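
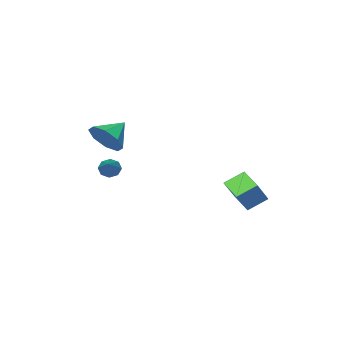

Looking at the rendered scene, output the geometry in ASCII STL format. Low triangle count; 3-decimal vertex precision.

solid 
facet normal 0.861 -0.010 -0.508
outer loop
vertex 0.702 -2.749 0.468
vertex 0.199 -2.447 -0.391
vertex 0.669 -1.957 0.397
endloop
endfacet
facet normal -0.050 0.087 0.995
outer loop
vertex 0.702 -2.749 0.468
vertex 0.669 -1.957 0.397
vertex -1.059 -2.433 0.351
endloop
endfacet
facet normal 0.861 -0.009 -0.508
outer loop
vertex 0.669 -1.957 0.397
vertex 0.199 -2.447 -0.391
vertex 0.36 -1.452 -0.135
endloop
endfacet
facet normal -0.199 0.651 0.733
outer loop
vertex 0.669 -1.957 0.397
vertex 0.36 -1.452 -0.135
vertex -1.059 -2.433 0.351
endloop
endfacet
facet normal 0.861 -0.009 -0.508
outer loop
vertex 0.36 -1.452 -0.135
vertex 0.199 -2.447 -0.391
vertex -0.043 -1.529 -0.817
endloop
endfacet
facet normal -0.508 0.837 0.206
outer loop
vertex 0.36 -1.452 -0.135
vertex -0.043 -1.529 -0.817
vertex -1.059 -2.433 0.351
endloop
endfacet
facet normal 0.861 -0.009 -0.508
outer loop
vertex -0.043 -1.529 -0.817
vertex 0.199 -2.447 -0.391
vertex -0.304 -2.144 -1.249
endloop
endfacet
facet normal -0.797 0.535 -0.280
outer loop
vertex -0.043 -1.529 -0.817
vertex -0.304 -2.144 -1.249
vertex -1.059 -2.433 0.351
endloop
endfacet
facet normal 0.861 -0.009 -0.508
outer loop
vertex -0.304 -2.144 -1.249
vertex 0.199 -2.447 -0.391
vertex -0.271 -2.936 -1.179
endloop
endfacet
facet normal -0.896 -0.076 -0.437
outer loop
vertex -0.304 -2.144 -1.249
vertex -0.271 -2.936 -1.179
vertex -1.059 -2.433 0.351
endloop
endfacet
facet normal 0.861 -0.010 -0.508
outer loop
vertex -0.271 -2.936 -1.179
vertex 0.199 -2.447 -0.391
vertex 0.037 -3.442 -0.647
endloop
endfacet
facet normal -0.748 -0.640 -0.175
outer loop
vertex -0.271 -2.936 -1.179
vertex 0.037 -3.442 -0.647
vertex -1.059 -2.433 0.351
endloop
endfacet
facet normal 0.861 -0.009 -0.509
outer loop
vertex 0.037 -3.442 -0.647
vertex 0.199 -2.447 -0.391
vertex 0.441 -3.364 0.035
endloop
endfacet
facet normal -0.438 -0.826 0.354
outer loop
vertex 0.037 -3.442 -0.647
vertex 0.441 -3.364 0.035
vertex -1.059 -2.433 0.351
endloop
endfacet
facet normal 0.862 -0.008 -0.507
outer loop
vertex 0.441 -3.364 0.035
vertex 0.199 -2.447 -0.391
vertex 0.702 -2.749 0.468
endloop
endfacet
facet normal -0.150 -0.526 0.837
outer loop
vertex 0.441 -3.364 0.035
vertex 0.702 -2.749 0.468
vertex -1.059 -2.433 0.351
endloop
endfacet
facet normal -0.636 -0.165 -0.754
outer loop
vertex -4.249 3.062 -3.181
vertex -3.957 4.144 -3.664
vertex -3.384 2.552 -3.8
endloop
endfacet
facet normal -0.240 -0.887 0.396
outer loop
vertex -2.283 2.836 -2.496
vertex -4.249 3.062 -3.181
vertex -3.384 2.552 -3.8
endloop
endfacet
facet normal -0.636 -0.164 -0.754
outer loop
vertex -3.384 2.552 -3.8
vertex -3.957 4.144 -3.664
vertex -3.091 3.634 -4.283
endloop
endfacet
facet normal 0.733 -0.433 -0.525
outer loop
vertex -3.091 3.634 -4.283
vertex -2.283 2.836 -2.496
vertex -3.384 2.552 -3.8
endloop
endfacet
facet normal -0.733 0.432 0.525
outer loop
vertex -4.249 3.062 -3.181
vertex -2.856 4.428 -2.36
vertex -3.957 4.144 -3.664
endloop
endfacet
facet normal -0.240 -0.887 0.395
outer loop
vertex -3.149 3.346 -1.877
vertex -4.249 3.062 -3.181
vertex -2.283 2.836 -2.496
endloop
endfacet
facet normal -0.733 0.433 0.524
outer loop
vertex -3.149 3.346 -1.877
vertex -2.856 4.428 -2.36
vertex -4.249 3.062 -3.181
endloop
endfacet
facet normal 0.240 0.887 -0.395
outer loop
vertex -3.957 4.144 -3.664
vertex -2.856 4.428 -2.36
vertex -3.091 3.634 -4.283
endloop
endfacet
facet normal 0.733 -0.432 -0.525
outer loop
vertex -1.991 3.918 -2.979
vertex -2.283 2.836 -2.496
vertex -3.091 3.634 -4.283
endloop
endfacet
facet normal 0.240 0.887 -0.395
outer loop
vertex -3.091 3.634 -4.283
vertex -2.856 4.428 -2.36
vertex -1.991 3.918 -2.979
endloop
endfacet
facet normal 0.636 0.165 0.754
outer loop
vertex -1.991 3.918 -2.979
vertex -3.149 3.346 -1.877
vertex -2.283 2.836 -2.496
endloop
endfacet
facet normal 0.636 0.164 0.754
outer loop
vertex -2.856 4.428 -2.36
vertex -3.149 3.346 -1.877
vertex -1.991 3.918 -2.979
endloop
endfacet
facet normal -0.638 -0.582 -0.504
outer loop
vertex 0.464 -2.512 -2.675
vertex 0.04 -2.343 -2.334
vertex 0.26 -2.158 -2.826
endloop
endfacet
facet normal 0.769 0.182 -0.613
outer loop
vertex 0.464 -2.512 -2.675
vertex 0.26 -2.158 -2.826
vertex 1.16 -1.317 -1.446
endloop
endfacet
facet normal -0.637 -0.584 -0.504
outer loop
vertex 0.26 -2.158 -2.826
vertex 0.04 -2.343 -2.334
vertex -0.074 -1.912 -2.689
endloop
endfacet
facet normal 0.279 0.728 -0.626
outer loop
vertex 0.26 -2.158 -2.826
vertex -0.074 -1.912 -2.689
vertex 1.16 -1.317 -1.446
endloop
endfacet
facet normal -0.636 -0.584 -0.504
outer loop
vertex -0.074 -1.912 -2.689
vertex 0.04 -2.343 -2.334
vertex -0.341 -1.919 -2.344
endloop
endfacet
facet normal -0.267 0.945 -0.187
outer loop
vertex -0.074 -1.912 -2.689
vertex -0.341 -1.919 -2.344
vertex 1.16 -1.317 -1.446
endloop
endfacet
facet normal -0.636 -0.583 -0.505
outer loop
vertex -0.341 -1.919 -2.344
vertex 0.04 -2.343 -2.334
vertex -0.385 -2.175 -1.993
endloop
endfacet
facet normal -0.550 0.706 0.446
outer loop
vertex -0.341 -1.919 -2.344
vertex -0.385 -2.175 -1.993
vertex 1.16 -1.317 -1.446
endloop
endfacet
facet normal -0.636 -0.584 -0.505
outer loop
vertex -0.385 -2.175 -1.993
vertex 0.04 -2.343 -2.334
vertex -0.18 -2.529 -1.842
endloop
endfacet
facet normal -0.403 0.151 0.902
outer loop
vertex -0.385 -2.175 -1.993
vertex -0.18 -2.529 -1.842
vertex 1.16 -1.317 -1.446
endloop
endfacet
facet normal -0.636 -0.584 -0.505
outer loop
vertex -0.18 -2.529 -1.842
vertex 0.04 -2.343 -2.334
vertex 0.154 -2.774 -1.979
endloop
endfacet
facet normal 0.086 -0.394 0.915
outer loop
vertex -0.18 -2.529 -1.842
vertex 0.154 -2.774 -1.979
vertex 1.16 -1.317 -1.446
endloop
endfacet
facet normal -0.638 -0.583 -0.503
outer loop
vertex 0.154 -2.774 -1.979
vertex 0.04 -2.343 -2.334
vertex 0.42 -2.767 -2.324
endloop
endfacet
facet normal 0.633 -0.611 0.476
outer loop
vertex 0.154 -2.774 -1.979
vertex 0.42 -2.767 -2.324
vertex 1.16 -1.317 -1.446
endloop
endfacet
facet normal -0.637 -0.583 -0.504
outer loop
vertex 0.42 -2.767 -2.324
vertex 0.04 -2.343 -2.334
vertex 0.464 -2.512 -2.675
endloop
endfacet
facet normal 0.915 -0.372 -0.156
outer loop
vertex 0.42 -2.767 -2.324
vertex 0.464 -2.512 -2.675
vertex 1.16 -1.317 -1.446
endloop
endfacet

endsolid


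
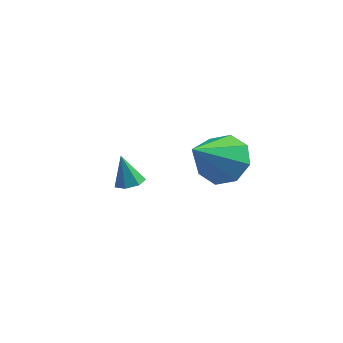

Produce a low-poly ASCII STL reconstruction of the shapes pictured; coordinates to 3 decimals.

solid 
facet normal 0.296 -0.113 -0.949
outer loop
vertex -1.94 -0.112 -1.261
vertex -2.396 0.18 -1.438
vertex -1.879 0.377 -1.3
endloop
endfacet
facet normal 0.761 -0.043 0.647
outer loop
vertex -1.94 -0.112 -1.261
vertex -1.879 0.377 -1.3
vertex -2.764 0.32 -0.262
endloop
endfacet
facet normal 0.296 -0.113 -0.948
outer loop
vertex -1.879 0.377 -1.3
vertex -2.396 0.18 -1.438
vertex -2.207 0.718 -1.443
endloop
endfacet
facet normal 0.521 0.704 0.483
outer loop
vertex -1.879 0.377 -1.3
vertex -2.207 0.718 -1.443
vertex -2.764 0.32 -0.262
endloop
endfacet
facet normal 0.295 -0.112 -0.949
outer loop
vertex -2.207 0.718 -1.443
vertex -2.396 0.18 -1.438
vertex -2.678 0.655 -1.582
endloop
endfacet
facet normal -0.195 0.954 0.229
outer loop
vertex -2.207 0.718 -1.443
vertex -2.678 0.655 -1.582
vertex -2.764 0.32 -0.262
endloop
endfacet
facet normal 0.296 -0.112 -0.949
outer loop
vertex -2.678 0.655 -1.582
vertex -2.396 0.18 -1.438
vertex -2.936 0.234 -1.613
endloop
endfacet
facet normal -0.853 0.517 0.076
outer loop
vertex -2.678 0.655 -1.582
vertex -2.936 0.234 -1.613
vertex -2.764 0.32 -0.262
endloop
endfacet
facet normal 0.296 -0.113 -0.948
outer loop
vertex -2.936 0.234 -1.613
vertex -2.396 0.18 -1.438
vertex -2.788 -0.227 -1.512
endloop
endfacet
facet normal -0.951 -0.275 0.139
outer loop
vertex -2.936 0.234 -1.613
vertex -2.788 -0.227 -1.512
vertex -2.764 0.32 -0.262
endloop
endfacet
facet normal 0.295 -0.112 -0.949
outer loop
vertex -2.788 -0.227 -1.512
vertex -2.396 0.18 -1.438
vertex -2.345 -0.381 -1.356
endloop
endfacet
facet normal -0.419 -0.829 0.371
outer loop
vertex -2.788 -0.227 -1.512
vertex -2.345 -0.381 -1.356
vertex -2.764 0.32 -0.262
endloop
endfacet
facet normal 0.297 -0.112 -0.948
outer loop
vertex -2.345 -0.381 -1.356
vertex -2.396 0.18 -1.438
vertex -1.94 -0.112 -1.261
endloop
endfacet
facet normal 0.342 -0.726 0.596
outer loop
vertex -2.345 -0.381 -1.356
vertex -1.94 -0.112 -1.261
vertex -2.764 0.32 -0.262
endloop
endfacet
facet normal 0.259 0.698 -0.667
outer loop
vertex 2.269 -1.378 2.762
vertex 1.571 -1.721 2.132
vertex 1.592 -1.034 2.859
endloop
endfacet
facet normal 0.251 0.228 0.941
outer loop
vertex 2.269 -1.378 2.762
vertex 1.592 -1.034 2.859
vertex 1.029 -3.179 3.528
endloop
endfacet
facet normal 0.260 0.698 -0.667
outer loop
vertex 1.592 -1.034 2.859
vertex 1.571 -1.721 2.132
vertex 0.903 -1.092 2.53
endloop
endfacet
facet normal -0.426 0.369 0.826
outer loop
vertex 1.592 -1.034 2.859
vertex 0.903 -1.092 2.53
vertex 1.029 -3.179 3.528
endloop
endfacet
facet normal 0.260 0.698 -0.667
outer loop
vertex 0.903 -1.092 2.53
vertex 1.571 -1.721 2.132
vertex 0.606 -1.519 1.968
endloop
endfacet
facet normal -0.914 0.129 0.385
outer loop
vertex 0.903 -1.092 2.53
vertex 0.606 -1.519 1.968
vertex 1.029 -3.179 3.528
endloop
endfacet
facet normal 0.260 0.698 -0.668
outer loop
vertex 0.606 -1.519 1.968
vertex 1.571 -1.721 2.132
vertex 0.874 -2.064 1.503
endloop
endfacet
facet normal -0.928 -0.352 -0.123
outer loop
vertex 0.606 -1.519 1.968
vertex 0.874 -2.064 1.503
vertex 1.029 -3.179 3.528
endloop
endfacet
facet normal 0.259 0.698 -0.668
outer loop
vertex 0.874 -2.064 1.503
vertex 1.571 -1.721 2.132
vertex 1.551 -2.408 1.406
endloop
endfacet
facet normal -0.460 -0.792 -0.401
outer loop
vertex 0.874 -2.064 1.503
vertex 1.551 -2.408 1.406
vertex 1.029 -3.179 3.528
endloop
endfacet
facet normal 0.260 0.698 -0.667
outer loop
vertex 1.551 -2.408 1.406
vertex 1.571 -1.721 2.132
vertex 2.24 -2.35 1.735
endloop
endfacet
facet normal 0.215 -0.934 -0.286
outer loop
vertex 1.551 -2.408 1.406
vertex 2.24 -2.35 1.735
vertex 1.029 -3.179 3.528
endloop
endfacet
facet normal 0.260 0.698 -0.668
outer loop
vertex 2.24 -2.35 1.735
vertex 1.571 -1.721 2.132
vertex 2.537 -1.923 2.297
endloop
endfacet
facet normal 0.704 -0.693 0.155
outer loop
vertex 2.24 -2.35 1.735
vertex 2.537 -1.923 2.297
vertex 1.029 -3.179 3.528
endloop
endfacet
facet normal 0.260 0.698 -0.668
outer loop
vertex 2.537 -1.923 2.297
vertex 1.571 -1.721 2.132
vertex 2.269 -1.378 2.762
endloop
endfacet
facet normal 0.718 -0.212 0.663
outer loop
vertex 2.537 -1.923 2.297
vertex 2.269 -1.378 2.762
vertex 1.029 -3.179 3.528
endloop
endfacet

endsolid


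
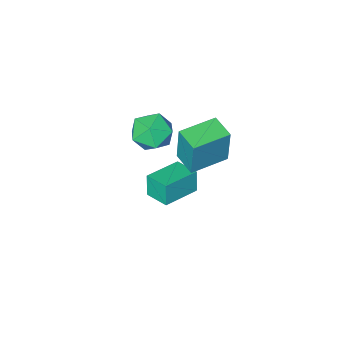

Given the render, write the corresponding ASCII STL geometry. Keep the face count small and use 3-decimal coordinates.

solid 
facet normal -0.982 -0.139 -0.125
outer loop
vertex -3.973 0.439 -1.984
vertex -4.163 1.62 -1.802
vertex -3.856 0.632 -3.121
endloop
endfacet
facet normal 0.157 -0.976 -0.150
outer loop
vertex -2.097 0.88 -2.898
vertex -3.973 0.439 -1.984
vertex -3.856 0.632 -3.121
endloop
endfacet
facet normal -0.982 -0.139 -0.125
outer loop
vertex -3.856 0.632 -3.121
vertex -4.163 1.62 -1.802
vertex -4.046 1.814 -2.94
endloop
endfacet
facet normal 0.101 0.166 -0.981
outer loop
vertex -4.046 1.814 -2.94
vertex -2.097 0.88 -2.898
vertex -3.856 0.632 -3.121
endloop
endfacet
facet normal -0.101 -0.167 0.981
outer loop
vertex -3.973 0.439 -1.984
vertex -2.404 1.868 -1.579
vertex -4.163 1.62 -1.802
endloop
endfacet
facet normal 0.156 -0.976 -0.150
outer loop
vertex -2.214 0.686 -1.76
vertex -3.973 0.439 -1.984
vertex -2.097 0.88 -2.898
endloop
endfacet
facet normal -0.102 -0.167 0.981
outer loop
vertex -2.214 0.686 -1.76
vertex -2.404 1.868 -1.579
vertex -3.973 0.439 -1.984
endloop
endfacet
facet normal -0.157 0.976 0.150
outer loop
vertex -4.163 1.62 -1.802
vertex -2.404 1.868 -1.579
vertex -4.046 1.814 -2.94
endloop
endfacet
facet normal 0.101 0.167 -0.981
outer loop
vertex -2.287 2.061 -2.716
vertex -2.097 0.88 -2.898
vertex -4.046 1.814 -2.94
endloop
endfacet
facet normal -0.156 0.976 0.150
outer loop
vertex -4.046 1.814 -2.94
vertex -2.404 1.868 -1.579
vertex -2.287 2.061 -2.716
endloop
endfacet
facet normal 0.982 0.139 0.125
outer loop
vertex -2.287 2.061 -2.716
vertex -2.214 0.686 -1.76
vertex -2.097 0.88 -2.898
endloop
endfacet
facet normal 0.982 0.139 0.125
outer loop
vertex -2.404 1.868 -1.579
vertex -2.214 0.686 -1.76
vertex -2.287 2.061 -2.716
endloop
endfacet
facet normal -0.825 0.238 0.512
outer loop
vertex -2.296 2.548 2.99
vertex -2.788 1.729 2.577
vertex -2.264 1.625 3.47
endloop
endfacet
facet normal -0.240 0.441 0.865
outer loop
vertex -2.296 2.548 2.99
vertex -2.264 1.625 3.47
vertex -1.405 2.21 3.41
endloop
endfacet
facet normal 0.127 0.887 0.444
outer loop
vertex -2.296 2.548 2.99
vertex -1.405 2.21 3.41
vertex -1.398 2.675 2.479
endloop
endfacet
facet normal -0.231 0.958 -0.168
outer loop
vertex -2.296 2.548 2.99
vertex -1.398 2.675 2.479
vertex -2.253 2.378 1.964
endloop
endfacet
facet normal -0.821 0.557 -0.127
outer loop
vertex -2.296 2.548 2.99
vertex -2.253 2.378 1.964
vertex -2.788 1.729 2.577
endloop
endfacet
facet normal 0.162 -0.137 0.977
outer loop
vertex -1.405 2.21 3.41
vertex -2.264 1.625 3.47
vertex -1.347 1.182 3.256
endloop
endfacet
facet normal -0.786 -0.466 0.407
outer loop
vertex -2.264 1.625 3.47
vertex -2.788 1.729 2.577
vertex -2.202 0.885 2.741
endloop
endfacet
facet normal -0.778 0.050 -0.626
outer loop
vertex -2.788 1.729 2.577
vertex -2.253 2.378 1.964
vertex -2.195 1.35 1.81
endloop
endfacet
facet normal 0.175 0.698 -0.694
outer loop
vertex -2.253 2.378 1.964
vertex -1.398 2.675 2.479
vertex -1.336 1.935 1.75
endloop
endfacet
facet normal 0.756 0.583 0.297
outer loop
vertex -1.398 2.675 2.479
vertex -1.405 2.21 3.41
vertex -0.812 1.831 2.643
endloop
endfacet
facet normal 0.231 -0.958 0.168
outer loop
vertex -1.304 1.012 2.23
vertex -1.347 1.182 3.256
vertex -2.202 0.885 2.741
endloop
endfacet
facet normal -0.127 -0.887 -0.444
outer loop
vertex -1.304 1.012 2.23
vertex -2.202 0.885 2.741
vertex -2.195 1.35 1.81
endloop
endfacet
facet normal 0.240 -0.441 -0.865
outer loop
vertex -1.304 1.012 2.23
vertex -2.195 1.35 1.81
vertex -1.336 1.935 1.75
endloop
endfacet
facet normal 0.825 -0.238 -0.512
outer loop
vertex -1.304 1.012 2.23
vertex -1.336 1.935 1.75
vertex -0.812 1.831 2.643
endloop
endfacet
facet normal 0.821 -0.557 0.127
outer loop
vertex -1.304 1.012 2.23
vertex -0.812 1.831 2.643
vertex -1.347 1.182 3.256
endloop
endfacet
facet normal -0.175 -0.698 0.694
outer loop
vertex -2.202 0.885 2.741
vertex -1.347 1.182 3.256
vertex -2.264 1.625 3.47
endloop
endfacet
facet normal -0.756 -0.583 -0.297
outer loop
vertex -2.195 1.35 1.81
vertex -2.202 0.885 2.741
vertex -2.788 1.729 2.577
endloop
endfacet
facet normal -0.162 0.137 -0.977
outer loop
vertex -1.336 1.935 1.75
vertex -2.195 1.35 1.81
vertex -2.253 2.378 1.964
endloop
endfacet
facet normal 0.786 0.466 -0.407
outer loop
vertex -0.812 1.831 2.643
vertex -1.336 1.935 1.75
vertex -1.398 2.675 2.479
endloop
endfacet
facet normal 0.778 -0.050 0.626
outer loop
vertex -1.347 1.182 3.256
vertex -0.812 1.831 2.643
vertex -1.405 2.21 3.41
endloop
endfacet
facet normal -0.998 0.063 0.022
outer loop
vertex -3.795 3.466 3.865
vertex -3.726 4.606 3.73
vertex -3.85 3.244 1.969
endloop
endfacet
facet normal -0.060 -0.991 0.118
outer loop
vertex -2.114 3.134 1.93
vertex -3.795 3.466 3.865
vertex -3.85 3.244 1.969
endloop
endfacet
facet normal -0.998 0.063 0.022
outer loop
vertex -3.85 3.244 1.969
vertex -3.726 4.606 3.73
vertex -3.781 4.384 1.833
endloop
endfacet
facet normal -0.030 -0.117 -0.993
outer loop
vertex -3.781 4.384 1.833
vertex -2.114 3.134 1.93
vertex -3.85 3.244 1.969
endloop
endfacet
facet normal 0.030 0.116 0.993
outer loop
vertex -3.795 3.466 3.865
vertex -1.99 4.496 3.691
vertex -3.726 4.606 3.73
endloop
endfacet
facet normal -0.060 -0.991 0.118
outer loop
vertex -2.059 3.356 3.827
vertex -3.795 3.466 3.865
vertex -2.114 3.134 1.93
endloop
endfacet
facet normal 0.029 0.117 0.993
outer loop
vertex -2.059 3.356 3.827
vertex -1.99 4.496 3.691
vertex -3.795 3.466 3.865
endloop
endfacet
facet normal 0.060 0.991 -0.118
outer loop
vertex -3.726 4.606 3.73
vertex -1.99 4.496 3.691
vertex -3.781 4.384 1.833
endloop
endfacet
facet normal -0.029 -0.116 -0.993
outer loop
vertex -2.045 4.274 1.795
vertex -2.114 3.134 1.93
vertex -3.781 4.384 1.833
endloop
endfacet
facet normal 0.060 0.991 -0.118
outer loop
vertex -3.781 4.384 1.833
vertex -1.99 4.496 3.691
vertex -2.045 4.274 1.795
endloop
endfacet
facet normal 0.998 -0.063 -0.022
outer loop
vertex -2.045 4.274 1.795
vertex -2.059 3.356 3.827
vertex -2.114 3.134 1.93
endloop
endfacet
facet normal 0.998 -0.063 -0.022
outer loop
vertex -1.99 4.496 3.691
vertex -2.059 3.356 3.827
vertex -2.045 4.274 1.795
endloop
endfacet

endsolid


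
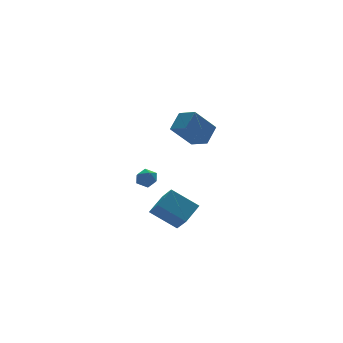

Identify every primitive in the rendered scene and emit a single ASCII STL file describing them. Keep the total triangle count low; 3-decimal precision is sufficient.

solid 
facet normal -0.572 0.657 -0.492
outer loop
vertex -2.486 0.58 -1.931
vertex -3.133 0.241 -1.631
vertex -2.783 0.834 -1.246
endloop
endfacet
facet normal 0.061 0.944 -0.324
outer loop
vertex -2.486 0.58 -1.931
vertex -2.783 0.834 -1.246
vertex -2.003 0.754 -1.333
endloop
endfacet
facet normal 0.570 0.541 -0.618
outer loop
vertex -2.486 0.58 -1.931
vertex -2.003 0.754 -1.333
vertex -1.871 0.113 -1.772
endloop
endfacet
facet normal 0.253 0.004 -0.967
outer loop
vertex -2.486 0.58 -1.931
vertex -1.871 0.113 -1.772
vertex -2.569 -0.204 -1.956
endloop
endfacet
facet normal -0.452 0.076 -0.889
outer loop
vertex -2.486 0.58 -1.931
vertex -2.569 -0.204 -1.956
vertex -3.133 0.241 -1.631
endloop
endfacet
facet normal 0.137 0.913 0.385
outer loop
vertex -2.003 0.754 -1.333
vertex -2.783 0.834 -1.246
vertex -2.351 0.524 -0.664
endloop
endfacet
facet normal -0.886 0.449 0.115
outer loop
vertex -2.783 0.834 -1.246
vertex -3.133 0.241 -1.631
vertex -3.049 0.207 -0.848
endloop
endfacet
facet normal -0.692 -0.491 -0.529
outer loop
vertex -3.133 0.241 -1.631
vertex -2.569 -0.204 -1.956
vertex -2.917 -0.434 -1.287
endloop
endfacet
facet normal 0.449 -0.607 -0.656
outer loop
vertex -2.569 -0.204 -1.956
vertex -1.871 0.113 -1.772
vertex -2.137 -0.514 -1.374
endloop
endfacet
facet normal 0.961 0.261 -0.092
outer loop
vertex -1.871 0.113 -1.772
vertex -2.003 0.754 -1.333
vertex -1.787 0.079 -0.989
endloop
endfacet
facet normal -0.253 -0.004 0.967
outer loop
vertex -2.434 -0.26 -0.689
vertex -2.351 0.524 -0.664
vertex -3.049 0.207 -0.848
endloop
endfacet
facet normal -0.570 -0.541 0.618
outer loop
vertex -2.434 -0.26 -0.689
vertex -3.049 0.207 -0.848
vertex -2.917 -0.434 -1.287
endloop
endfacet
facet normal -0.061 -0.944 0.324
outer loop
vertex -2.434 -0.26 -0.689
vertex -2.917 -0.434 -1.287
vertex -2.137 -0.514 -1.374
endloop
endfacet
facet normal 0.572 -0.657 0.492
outer loop
vertex -2.434 -0.26 -0.689
vertex -2.137 -0.514 -1.374
vertex -1.787 0.079 -0.989
endloop
endfacet
facet normal 0.452 -0.076 0.889
outer loop
vertex -2.434 -0.26 -0.689
vertex -1.787 0.079 -0.989
vertex -2.351 0.524 -0.664
endloop
endfacet
facet normal -0.449 0.607 0.656
outer loop
vertex -3.049 0.207 -0.848
vertex -2.351 0.524 -0.664
vertex -2.783 0.834 -1.246
endloop
endfacet
facet normal -0.961 -0.261 0.092
outer loop
vertex -2.917 -0.434 -1.287
vertex -3.049 0.207 -0.848
vertex -3.133 0.241 -1.631
endloop
endfacet
facet normal -0.137 -0.913 -0.385
outer loop
vertex -2.137 -0.514 -1.374
vertex -2.917 -0.434 -1.287
vertex -2.569 -0.204 -1.956
endloop
endfacet
facet normal 0.886 -0.449 -0.115
outer loop
vertex -1.787 0.079 -0.989
vertex -2.137 -0.514 -1.374
vertex -1.871 0.113 -1.772
endloop
endfacet
facet normal 0.692 0.491 0.529
outer loop
vertex -2.351 0.524 -0.664
vertex -1.787 0.079 -0.989
vertex -2.003 0.754 -1.333
endloop
endfacet
facet normal -0.609 0.545 0.576
outer loop
vertex -1.428 -1.108 -2.044
vertex -1.421 0.008 -3.091
vertex -2.776 -1.812 -2.804
endloop
endfacet
facet normal -0.005 -0.729 0.684
outer loop
vertex -1.459 -2.988 -4.049
vertex -1.428 -1.108 -2.044
vertex -2.776 -1.812 -2.804
endloop
endfacet
facet normal -0.609 0.545 0.576
outer loop
vertex -2.776 -1.812 -2.804
vertex -1.421 0.008 -3.091
vertex -2.769 -0.696 -3.851
endloop
endfacet
facet normal -0.793 -0.414 -0.447
outer loop
vertex -2.769 -0.696 -3.851
vertex -1.459 -2.988 -4.049
vertex -2.776 -1.812 -2.804
endloop
endfacet
facet normal 0.793 0.414 0.447
outer loop
vertex -1.428 -1.108 -2.044
vertex -0.104 -1.168 -4.336
vertex -1.421 0.008 -3.091
endloop
endfacet
facet normal -0.005 -0.729 0.684
outer loop
vertex -0.111 -2.284 -3.289
vertex -1.428 -1.108 -2.044
vertex -1.459 -2.988 -4.049
endloop
endfacet
facet normal 0.793 0.414 0.447
outer loop
vertex -0.111 -2.284 -3.289
vertex -0.104 -1.168 -4.336
vertex -1.428 -1.108 -2.044
endloop
endfacet
facet normal 0.005 0.729 -0.684
outer loop
vertex -1.421 0.008 -3.091
vertex -0.104 -1.168 -4.336
vertex -2.769 -0.696 -3.851
endloop
endfacet
facet normal -0.793 -0.414 -0.447
outer loop
vertex -1.452 -1.872 -5.096
vertex -1.459 -2.988 -4.049
vertex -2.769 -0.696 -3.851
endloop
endfacet
facet normal 0.005 0.729 -0.684
outer loop
vertex -2.769 -0.696 -3.851
vertex -0.104 -1.168 -4.336
vertex -1.452 -1.872 -5.096
endloop
endfacet
facet normal 0.609 -0.545 -0.576
outer loop
vertex -1.452 -1.872 -5.096
vertex -0.111 -2.284 -3.289
vertex -1.459 -2.988 -4.049
endloop
endfacet
facet normal 0.609 -0.545 -0.576
outer loop
vertex -0.104 -1.168 -4.336
vertex -0.111 -2.284 -3.289
vertex -1.452 -1.872 -5.096
endloop
endfacet
facet normal -0.684 0.039 0.728
outer loop
vertex -0.942 -3.117 5.171
vertex -1.332 -1.91 4.74
vertex -1.951 -3.769 4.257
endloop
endfacet
facet normal 0.291 -0.901 0.321
outer loop
vertex -0.508 -3.85 2.72
vertex -0.942 -3.117 5.171
vertex -1.951 -3.769 4.257
endloop
endfacet
facet normal -0.684 0.039 0.728
outer loop
vertex -1.951 -3.769 4.257
vertex -1.332 -1.91 4.74
vertex -2.342 -2.562 3.826
endloop
endfacet
facet normal -0.669 -0.433 -0.605
outer loop
vertex -2.342 -2.562 3.826
vertex -0.508 -3.85 2.72
vertex -1.951 -3.769 4.257
endloop
endfacet
facet normal 0.669 0.432 0.605
outer loop
vertex -0.942 -3.117 5.171
vertex 0.111 -1.991 3.203
vertex -1.332 -1.91 4.74
endloop
endfacet
facet normal 0.291 -0.901 0.321
outer loop
vertex 0.502 -3.198 3.634
vertex -0.942 -3.117 5.171
vertex -0.508 -3.85 2.72
endloop
endfacet
facet normal 0.668 0.433 0.605
outer loop
vertex 0.502 -3.198 3.634
vertex 0.111 -1.991 3.203
vertex -0.942 -3.117 5.171
endloop
endfacet
facet normal -0.291 0.901 -0.321
outer loop
vertex -1.332 -1.91 4.74
vertex 0.111 -1.991 3.203
vertex -2.342 -2.562 3.826
endloop
endfacet
facet normal -0.669 -0.432 -0.605
outer loop
vertex -0.898 -2.643 2.289
vertex -0.508 -3.85 2.72
vertex -2.342 -2.562 3.826
endloop
endfacet
facet normal -0.291 0.901 -0.321
outer loop
vertex -2.342 -2.562 3.826
vertex 0.111 -1.991 3.203
vertex -0.898 -2.643 2.289
endloop
endfacet
facet normal 0.684 -0.039 -0.728
outer loop
vertex -0.898 -2.643 2.289
vertex 0.502 -3.198 3.634
vertex -0.508 -3.85 2.72
endloop
endfacet
facet normal 0.684 -0.038 -0.728
outer loop
vertex 0.111 -1.991 3.203
vertex 0.502 -3.198 3.634
vertex -0.898 -2.643 2.289
endloop
endfacet

endsolid


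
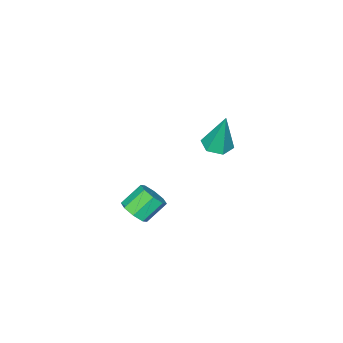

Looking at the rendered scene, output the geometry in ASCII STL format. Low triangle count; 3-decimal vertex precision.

solid 
facet normal 0.692 -0.269 -0.670
outer loop
vertex 1.98 -2.827 -2.734
vertex 1.55 -3.198 -3.029
vertex 1.735 -2.587 -3.083
endloop
endfacet
facet normal 0.521 0.829 0.204
outer loop
vertex 1.98 -2.827 -2.734
vertex 1.735 -2.587 -3.083
vertex 1.219 -2.531 -1.996
endloop
endfacet
facet normal 0.519 0.830 0.204
outer loop
vertex 1.219 -2.531 -1.996
vertex 1.735 -2.587 -3.083
vertex 0.974 -2.292 -2.346
endloop
endfacet
facet normal -0.693 0.269 0.669
outer loop
vertex 1.219 -2.531 -1.996
vertex 0.974 -2.292 -2.346
vertex 0.79 -2.902 -2.291
endloop
endfacet
facet normal 0.692 -0.269 -0.670
outer loop
vertex 1.735 -2.587 -3.083
vertex 1.55 -3.198 -3.029
vertex 1.381 -2.706 -3.401
endloop
endfacet
facet normal 0.011 0.932 -0.361
outer loop
vertex 1.735 -2.587 -3.083
vertex 1.381 -2.706 -3.401
vertex 0.974 -2.292 -2.346
endloop
endfacet
facet normal 0.013 0.933 -0.361
outer loop
vertex 0.974 -2.292 -2.346
vertex 1.381 -2.706 -3.401
vertex 0.62 -2.41 -2.664
endloop
endfacet
facet normal -0.692 0.269 0.670
outer loop
vertex 0.974 -2.292 -2.346
vertex 0.62 -2.41 -2.664
vertex 0.79 -2.902 -2.291
endloop
endfacet
facet normal 0.692 -0.269 -0.670
outer loop
vertex 1.381 -2.706 -3.401
vertex 1.55 -3.198 -3.029
vertex 1.127 -3.112 -3.5
endloop
endfacet
facet normal -0.502 0.488 -0.714
outer loop
vertex 1.381 -2.706 -3.401
vertex 1.127 -3.112 -3.5
vertex 0.62 -2.41 -2.664
endloop
endfacet
facet normal -0.502 0.488 -0.714
outer loop
vertex 0.62 -2.41 -2.664
vertex 1.127 -3.112 -3.5
vertex 0.366 -2.816 -2.763
endloop
endfacet
facet normal -0.692 0.269 0.670
outer loop
vertex 0.62 -2.41 -2.664
vertex 0.366 -2.816 -2.763
vertex 0.79 -2.902 -2.291
endloop
endfacet
facet normal 0.692 -0.267 -0.670
outer loop
vertex 1.127 -3.112 -3.5
vertex 1.55 -3.198 -3.029
vertex 1.121 -3.569 -3.324
endloop
endfacet
facet normal -0.722 -0.240 -0.649
outer loop
vertex 1.127 -3.112 -3.5
vertex 1.121 -3.569 -3.324
vertex 0.366 -2.816 -2.763
endloop
endfacet
facet normal -0.722 -0.241 -0.648
outer loop
vertex 0.366 -2.816 -2.763
vertex 1.121 -3.569 -3.324
vertex 0.36 -3.273 -2.586
endloop
endfacet
facet normal -0.692 0.269 0.670
outer loop
vertex 0.366 -2.816 -2.763
vertex 0.36 -3.273 -2.586
vertex 0.79 -2.902 -2.291
endloop
endfacet
facet normal 0.693 -0.269 -0.669
outer loop
vertex 1.121 -3.569 -3.324
vertex 1.55 -3.198 -3.029
vertex 1.366 -3.808 -2.974
endloop
endfacet
facet normal -0.520 -0.830 -0.203
outer loop
vertex 1.121 -3.569 -3.324
vertex 1.366 -3.808 -2.974
vertex 0.36 -3.273 -2.586
endloop
endfacet
facet normal -0.520 -0.829 -0.205
outer loop
vertex 0.36 -3.273 -2.586
vertex 1.366 -3.808 -2.974
vertex 0.605 -3.513 -2.237
endloop
endfacet
facet normal -0.692 0.269 0.670
outer loop
vertex 0.36 -3.273 -2.586
vertex 0.605 -3.513 -2.237
vertex 0.79 -2.902 -2.291
endloop
endfacet
facet normal 0.692 -0.269 -0.670
outer loop
vertex 1.366 -3.808 -2.974
vertex 1.55 -3.198 -3.029
vertex 1.72 -3.69 -2.656
endloop
endfacet
facet normal -0.013 -0.933 0.360
outer loop
vertex 1.366 -3.808 -2.974
vertex 1.72 -3.69 -2.656
vertex 0.605 -3.513 -2.237
endloop
endfacet
facet normal -0.012 -0.932 0.362
outer loop
vertex 0.605 -3.513 -2.237
vertex 1.72 -3.69 -2.656
vertex 0.959 -3.394 -1.919
endloop
endfacet
facet normal -0.692 0.269 0.670
outer loop
vertex 0.605 -3.513 -2.237
vertex 0.959 -3.394 -1.919
vertex 0.79 -2.902 -2.291
endloop
endfacet
facet normal 0.692 -0.269 -0.670
outer loop
vertex 1.72 -3.69 -2.656
vertex 1.55 -3.198 -3.029
vertex 1.974 -3.284 -2.557
endloop
endfacet
facet normal 0.502 -0.488 0.714
outer loop
vertex 1.72 -3.69 -2.656
vertex 1.974 -3.284 -2.557
vertex 0.959 -3.394 -1.919
endloop
endfacet
facet normal 0.502 -0.488 0.714
outer loop
vertex 0.959 -3.394 -1.919
vertex 1.974 -3.284 -2.557
vertex 1.213 -2.988 -1.82
endloop
endfacet
facet normal -0.692 0.269 0.670
outer loop
vertex 0.959 -3.394 -1.919
vertex 1.213 -2.988 -1.82
vertex 0.79 -2.902 -2.291
endloop
endfacet
facet normal 0.692 -0.269 -0.670
outer loop
vertex 1.974 -3.284 -2.557
vertex 1.55 -3.198 -3.029
vertex 1.98 -2.827 -2.734
endloop
endfacet
facet normal 0.722 0.242 0.648
outer loop
vertex 1.974 -3.284 -2.557
vertex 1.98 -2.827 -2.734
vertex 1.213 -2.988 -1.82
endloop
endfacet
facet normal 0.722 0.240 0.648
outer loop
vertex 1.213 -2.988 -1.82
vertex 1.98 -2.827 -2.734
vertex 1.219 -2.531 -1.996
endloop
endfacet
facet normal -0.692 0.267 0.670
outer loop
vertex 1.213 -2.988 -1.82
vertex 1.219 -2.531 -1.996
vertex 0.79 -2.902 -2.291
endloop
endfacet
facet normal -0.008 -0.236 -0.972
outer loop
vertex -0.061 -1.373 1.071
vertex -0.387 -0.86 0.949
vertex 0.233 -0.843 0.94
endloop
endfacet
facet normal 0.841 -0.369 0.395
outer loop
vertex -0.061 -1.373 1.071
vertex 0.233 -0.843 0.94
vertex -0.373 -0.46 2.591
endloop
endfacet
facet normal -0.008 -0.236 -0.972
outer loop
vertex 0.233 -0.843 0.94
vertex -0.387 -0.86 0.949
vertex -0.093 -0.33 0.818
endloop
endfacet
facet normal 0.813 0.557 0.169
outer loop
vertex 0.233 -0.843 0.94
vertex -0.093 -0.33 0.818
vertex -0.373 -0.46 2.591
endloop
endfacet
facet normal -0.008 -0.236 -0.972
outer loop
vertex -0.093 -0.33 0.818
vertex -0.387 -0.86 0.949
vertex -0.713 -0.346 0.827
endloop
endfacet
facet normal -0.025 0.997 0.069
outer loop
vertex -0.093 -0.33 0.818
vertex -0.713 -0.346 0.827
vertex -0.373 -0.46 2.591
endloop
endfacet
facet normal -0.008 -0.236 -0.972
outer loop
vertex -0.713 -0.346 0.827
vertex -0.387 -0.86 0.949
vertex -1.007 -0.876 0.958
endloop
endfacet
facet normal -0.837 0.512 0.194
outer loop
vertex -0.713 -0.346 0.827
vertex -1.007 -0.876 0.958
vertex -0.373 -0.46 2.591
endloop
endfacet
facet normal -0.008 -0.236 -0.972
outer loop
vertex -1.007 -0.876 0.958
vertex -0.387 -0.86 0.949
vertex -0.681 -1.39 1.08
endloop
endfacet
facet normal -0.808 -0.413 0.419
outer loop
vertex -1.007 -0.876 0.958
vertex -0.681 -1.39 1.08
vertex -0.373 -0.46 2.591
endloop
endfacet
facet normal -0.008 -0.236 -0.972
outer loop
vertex -0.681 -1.39 1.08
vertex -0.387 -0.86 0.949
vertex -0.061 -1.373 1.071
endloop
endfacet
facet normal 0.031 -0.854 0.519
outer loop
vertex -0.681 -1.39 1.08
vertex -0.061 -1.373 1.071
vertex -0.373 -0.46 2.591
endloop
endfacet

endsolid


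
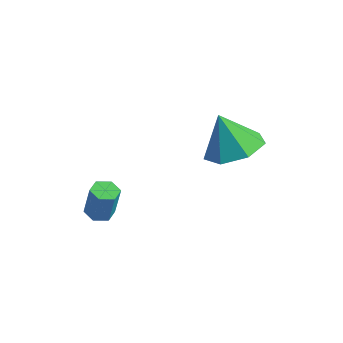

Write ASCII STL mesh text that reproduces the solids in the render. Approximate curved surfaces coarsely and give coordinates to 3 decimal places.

solid 
facet normal 0.408 0.067 -0.910
outer loop
vertex 4.39 3.574 2.475
vertex 3.57 3.079 2.071
vertex 3.708 4.101 2.208
endloop
endfacet
facet normal 0.212 0.646 0.733
outer loop
vertex 4.39 3.574 2.475
vertex 3.708 4.101 2.208
vertex 2.97 2.981 3.409
endloop
endfacet
facet normal 0.407 0.067 -0.911
outer loop
vertex 3.708 4.101 2.208
vertex 3.57 3.079 2.071
vertex 2.921 3.858 1.838
endloop
endfacet
facet normal -0.449 0.774 0.446
outer loop
vertex 3.708 4.101 2.208
vertex 2.921 3.858 1.838
vertex 2.97 2.981 3.409
endloop
endfacet
facet normal 0.408 0.068 -0.911
outer loop
vertex 2.921 3.858 1.838
vertex 3.57 3.079 2.071
vertex 2.623 3.029 1.643
endloop
endfacet
facet normal -0.937 0.292 0.192
outer loop
vertex 2.921 3.858 1.838
vertex 2.623 3.029 1.643
vertex 2.97 2.981 3.409
endloop
endfacet
facet normal 0.408 0.067 -0.911
outer loop
vertex 2.623 3.029 1.643
vertex 3.57 3.079 2.071
vertex 3.038 2.237 1.771
endloop
endfacet
facet normal -0.885 -0.437 0.162
outer loop
vertex 2.623 3.029 1.643
vertex 3.038 2.237 1.771
vertex 2.97 2.981 3.409
endloop
endfacet
facet normal 0.407 0.067 -0.911
outer loop
vertex 3.038 2.237 1.771
vertex 3.57 3.079 2.071
vertex 3.853 2.08 2.124
endloop
endfacet
facet normal -0.331 -0.864 0.379
outer loop
vertex 3.038 2.237 1.771
vertex 3.853 2.08 2.124
vertex 2.97 2.981 3.409
endloop
endfacet
facet normal 0.408 0.067 -0.910
outer loop
vertex 3.853 2.08 2.124
vertex 3.57 3.079 2.071
vertex 4.455 2.675 2.438
endloop
endfacet
facet normal 0.306 -0.668 0.679
outer loop
vertex 3.853 2.08 2.124
vertex 4.455 2.675 2.438
vertex 2.97 2.981 3.409
endloop
endfacet
facet normal 0.408 0.067 -0.910
outer loop
vertex 4.455 2.675 2.438
vertex 3.57 3.079 2.071
vertex 4.39 3.574 2.475
endloop
endfacet
facet normal 0.548 0.005 0.836
outer loop
vertex 4.455 2.675 2.438
vertex 4.39 3.574 2.475
vertex 2.97 2.981 3.409
endloop
endfacet
facet normal -0.178 -0.067 -0.982
outer loop
vertex 0.488 0.584 -1.853
vertex -0.008 0.669 -1.769
vertex 0.307 1.061 -1.853
endloop
endfacet
facet normal 0.918 0.348 -0.190
outer loop
vertex 0.488 0.584 -1.853
vertex 0.307 1.061 -1.853
vertex 0.704 0.667 -0.655
endloop
endfacet
facet normal 0.918 0.348 -0.190
outer loop
vertex 0.704 0.667 -0.655
vertex 0.307 1.061 -1.853
vertex 0.523 1.144 -0.655
endloop
endfacet
facet normal 0.178 0.067 0.982
outer loop
vertex 0.704 0.667 -0.655
vertex 0.523 1.144 -0.655
vertex 0.208 0.751 -0.571
endloop
endfacet
facet normal -0.178 -0.068 -0.982
outer loop
vertex 0.307 1.061 -1.853
vertex -0.008 0.669 -1.769
vertex -0.189 1.145 -1.769
endloop
endfacet
facet normal 0.151 0.984 -0.095
outer loop
vertex 0.307 1.061 -1.853
vertex -0.189 1.145 -1.769
vertex 0.523 1.144 -0.655
endloop
endfacet
facet normal 0.151 0.984 -0.095
outer loop
vertex 0.523 1.144 -0.655
vertex -0.189 1.145 -1.769
vertex 0.027 1.228 -0.571
endloop
endfacet
facet normal 0.178 0.067 0.982
outer loop
vertex 0.523 1.144 -0.655
vertex 0.027 1.228 -0.571
vertex 0.208 0.751 -0.571
endloop
endfacet
facet normal -0.178 -0.068 -0.982
outer loop
vertex -0.189 1.145 -1.769
vertex -0.008 0.669 -1.769
vertex -0.504 0.753 -1.685
endloop
endfacet
facet normal -0.766 0.636 0.094
outer loop
vertex -0.189 1.145 -1.769
vertex -0.504 0.753 -1.685
vertex 0.027 1.228 -0.571
endloop
endfacet
facet normal -0.766 0.636 0.094
outer loop
vertex 0.027 1.228 -0.571
vertex -0.504 0.753 -1.685
vertex -0.288 0.836 -0.487
endloop
endfacet
facet normal 0.178 0.067 0.982
outer loop
vertex 0.027 1.228 -0.571
vertex -0.288 0.836 -0.487
vertex 0.208 0.751 -0.571
endloop
endfacet
facet normal -0.178 -0.067 -0.982
outer loop
vertex -0.504 0.753 -1.685
vertex -0.008 0.669 -1.769
vertex -0.323 0.276 -1.685
endloop
endfacet
facet normal -0.918 -0.348 0.190
outer loop
vertex -0.504 0.753 -1.685
vertex -0.323 0.276 -1.685
vertex -0.288 0.836 -0.487
endloop
endfacet
facet normal -0.918 -0.348 0.190
outer loop
vertex -0.288 0.836 -0.487
vertex -0.323 0.276 -1.685
vertex -0.107 0.359 -0.487
endloop
endfacet
facet normal 0.178 0.067 0.982
outer loop
vertex -0.288 0.836 -0.487
vertex -0.107 0.359 -0.487
vertex 0.208 0.751 -0.571
endloop
endfacet
facet normal -0.178 -0.067 -0.982
outer loop
vertex -0.323 0.276 -1.685
vertex -0.008 0.669 -1.769
vertex 0.173 0.192 -1.769
endloop
endfacet
facet normal -0.151 -0.984 0.095
outer loop
vertex -0.323 0.276 -1.685
vertex 0.173 0.192 -1.769
vertex -0.107 0.359 -0.487
endloop
endfacet
facet normal -0.151 -0.984 0.095
outer loop
vertex -0.107 0.359 -0.487
vertex 0.173 0.192 -1.769
vertex 0.389 0.275 -0.571
endloop
endfacet
facet normal 0.178 0.068 0.982
outer loop
vertex -0.107 0.359 -0.487
vertex 0.389 0.275 -0.571
vertex 0.208 0.751 -0.571
endloop
endfacet
facet normal -0.178 -0.067 -0.982
outer loop
vertex 0.173 0.192 -1.769
vertex -0.008 0.669 -1.769
vertex 0.488 0.584 -1.853
endloop
endfacet
facet normal 0.766 -0.636 -0.094
outer loop
vertex 0.173 0.192 -1.769
vertex 0.488 0.584 -1.853
vertex 0.389 0.275 -0.571
endloop
endfacet
facet normal 0.766 -0.636 -0.094
outer loop
vertex 0.389 0.275 -0.571
vertex 0.488 0.584 -1.853
vertex 0.704 0.667 -0.655
endloop
endfacet
facet normal 0.178 0.068 0.982
outer loop
vertex 0.389 0.275 -0.571
vertex 0.704 0.667 -0.655
vertex 0.208 0.751 -0.571
endloop
endfacet

endsolid


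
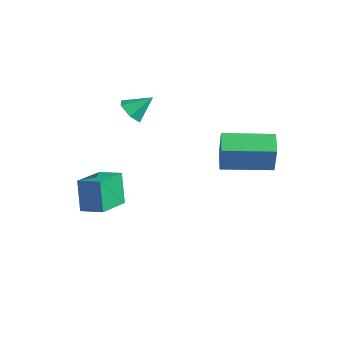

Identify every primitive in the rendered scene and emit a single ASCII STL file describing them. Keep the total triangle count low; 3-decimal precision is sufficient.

solid 
facet normal -0.832 -0.506 -0.229
outer loop
vertex -1.362 -1.901 -2.467
vertex -2.145 -0.384 -2.972
vertex -0.837 -2.111 -3.91
endloop
endfacet
facet normal 0.439 -0.852 0.284
outer loop
vertex 0.045 -1.576 -3.668
vertex -1.362 -1.901 -2.467
vertex -0.837 -2.111 -3.91
endloop
endfacet
facet normal -0.832 -0.506 -0.228
outer loop
vertex -0.837 -2.111 -3.91
vertex -2.145 -0.384 -2.972
vertex -1.62 -0.595 -4.416
endloop
endfacet
facet normal 0.338 -0.136 -0.931
outer loop
vertex -1.62 -0.595 -4.416
vertex 0.045 -1.576 -3.668
vertex -0.837 -2.111 -3.91
endloop
endfacet
facet normal -0.338 0.136 0.931
outer loop
vertex -1.362 -1.901 -2.467
vertex -1.263 0.151 -2.73
vertex -2.145 -0.384 -2.972
endloop
endfacet
facet normal 0.439 -0.852 0.284
outer loop
vertex -0.48 -1.365 -2.224
vertex -1.362 -1.901 -2.467
vertex 0.045 -1.576 -3.668
endloop
endfacet
facet normal -0.339 0.136 0.931
outer loop
vertex -0.48 -1.365 -2.224
vertex -1.263 0.151 -2.73
vertex -1.362 -1.901 -2.467
endloop
endfacet
facet normal -0.439 0.852 -0.284
outer loop
vertex -2.145 -0.384 -2.972
vertex -1.263 0.151 -2.73
vertex -1.62 -0.595 -4.416
endloop
endfacet
facet normal 0.339 -0.135 -0.931
outer loop
vertex -0.738 -0.059 -4.173
vertex 0.045 -1.576 -3.668
vertex -1.62 -0.595 -4.416
endloop
endfacet
facet normal -0.440 0.852 -0.284
outer loop
vertex -1.62 -0.595 -4.416
vertex -1.263 0.151 -2.73
vertex -0.738 -0.059 -4.173
endloop
endfacet
facet normal 0.832 0.506 0.229
outer loop
vertex -0.738 -0.059 -4.173
vertex -0.48 -1.365 -2.224
vertex 0.045 -1.576 -3.668
endloop
endfacet
facet normal 0.832 0.506 0.229
outer loop
vertex -1.263 0.151 -2.73
vertex -0.48 -1.365 -2.224
vertex -0.738 -0.059 -4.173
endloop
endfacet
facet normal -0.547 -0.837 0.031
outer loop
vertex 3.363 1.835 0.541
vertex 2.547 2.382 0.914
vertex 2.877 2.099 -0.907
endloop
endfacet
facet normal 0.776 -0.521 -0.355
outer loop
vertex 4.053 3.898 -0.974
vertex 3.363 1.835 0.541
vertex 2.877 2.099 -0.907
endloop
endfacet
facet normal -0.547 -0.836 0.031
outer loop
vertex 2.877 2.099 -0.907
vertex 2.547 2.382 0.914
vertex 2.062 2.646 -0.535
endloop
endfacet
facet normal -0.313 0.170 -0.935
outer loop
vertex 2.062 2.646 -0.535
vertex 4.053 3.898 -0.974
vertex 2.877 2.099 -0.907
endloop
endfacet
facet normal 0.313 -0.170 0.934
outer loop
vertex 3.363 1.835 0.541
vertex 3.723 4.181 0.847
vertex 2.547 2.382 0.914
endloop
endfacet
facet normal 0.777 -0.520 -0.355
outer loop
vertex 4.538 3.634 0.475
vertex 3.363 1.835 0.541
vertex 4.053 3.898 -0.974
endloop
endfacet
facet normal 0.313 -0.170 0.935
outer loop
vertex 4.538 3.634 0.475
vertex 3.723 4.181 0.847
vertex 3.363 1.835 0.541
endloop
endfacet
facet normal -0.776 0.521 0.355
outer loop
vertex 2.547 2.382 0.914
vertex 3.723 4.181 0.847
vertex 2.062 2.646 -0.535
endloop
endfacet
facet normal -0.313 0.170 -0.934
outer loop
vertex 3.237 4.445 -0.601
vertex 4.053 3.898 -0.974
vertex 2.062 2.646 -0.535
endloop
endfacet
facet normal -0.777 0.520 0.355
outer loop
vertex 2.062 2.646 -0.535
vertex 3.723 4.181 0.847
vertex 3.237 4.445 -0.601
endloop
endfacet
facet normal 0.547 0.837 -0.031
outer loop
vertex 3.237 4.445 -0.601
vertex 4.538 3.634 0.475
vertex 4.053 3.898 -0.974
endloop
endfacet
facet normal 0.547 0.836 -0.031
outer loop
vertex 3.723 4.181 0.847
vertex 4.538 3.634 0.475
vertex 3.237 4.445 -0.601
endloop
endfacet
facet normal -0.337 -0.696 -0.634
outer loop
vertex -0.518 0.111 1.087
vertex -1.067 0.493 0.959
vertex -0.507 0.566 0.581
endloop
endfacet
facet normal 0.992 0.080 0.094
outer loop
vertex -0.518 0.111 1.087
vertex -0.507 0.566 0.581
vertex -0.673 1.307 1.701
endloop
endfacet
facet normal -0.337 -0.697 -0.634
outer loop
vertex -0.507 0.566 0.581
vertex -1.067 0.493 0.959
vertex -1.056 0.947 0.454
endloop
endfacet
facet normal 0.585 0.714 -0.386
outer loop
vertex -0.507 0.566 0.581
vertex -1.056 0.947 0.454
vertex -0.673 1.307 1.701
endloop
endfacet
facet normal -0.337 -0.697 -0.634
outer loop
vertex -1.056 0.947 0.454
vertex -1.067 0.493 0.959
vertex -1.616 0.874 0.832
endloop
endfacet
facet normal -0.255 0.947 -0.195
outer loop
vertex -1.056 0.947 0.454
vertex -1.616 0.874 0.832
vertex -0.673 1.307 1.701
endloop
endfacet
facet normal -0.337 -0.696 -0.634
outer loop
vertex -1.616 0.874 0.832
vertex -1.067 0.493 0.959
vertex -1.627 0.419 1.338
endloop
endfacet
facet normal -0.689 0.546 0.476
outer loop
vertex -1.616 0.874 0.832
vertex -1.627 0.419 1.338
vertex -0.673 1.307 1.701
endloop
endfacet
facet normal -0.337 -0.696 -0.634
outer loop
vertex -1.627 0.419 1.338
vertex -1.067 0.493 0.959
vertex -1.078 0.038 1.465
endloop
endfacet
facet normal -0.282 -0.088 0.955
outer loop
vertex -1.627 0.419 1.338
vertex -1.078 0.038 1.465
vertex -0.673 1.307 1.701
endloop
endfacet
facet normal -0.337 -0.696 -0.634
outer loop
vertex -1.078 0.038 1.465
vertex -1.067 0.493 0.959
vertex -0.518 0.111 1.087
endloop
endfacet
facet normal 0.558 -0.320 0.765
outer loop
vertex -1.078 0.038 1.465
vertex -0.518 0.111 1.087
vertex -0.673 1.307 1.701
endloop
endfacet

endsolid


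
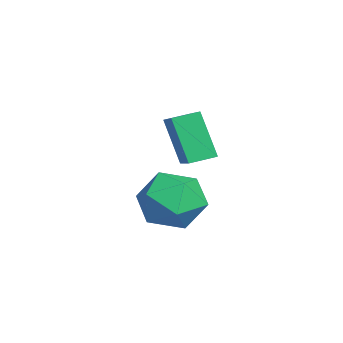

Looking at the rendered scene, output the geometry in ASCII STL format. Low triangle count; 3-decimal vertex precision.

solid 
facet normal -0.165 0.263 0.951
outer loop
vertex -3.358 -0.226 -0.133
vertex -3.199 -1.272 0.184
vertex -2.346 -0.573 0.139
endloop
endfacet
facet normal 0.119 0.804 0.582
outer loop
vertex -3.358 -0.226 -0.133
vertex -2.346 -0.573 0.139
vertex -2.488 0.083 -0.738
endloop
endfacet
facet normal -0.314 0.949 0.033
outer loop
vertex -3.358 -0.226 -0.133
vertex -2.488 0.083 -0.738
vertex -3.429 -0.211 -1.235
endloop
endfacet
facet normal -0.865 0.497 0.063
outer loop
vertex -3.358 -0.226 -0.133
vertex -3.429 -0.211 -1.235
vertex -3.869 -1.048 -0.665
endloop
endfacet
facet normal -0.773 0.073 0.630
outer loop
vertex -3.358 -0.226 -0.133
vertex -3.869 -1.048 -0.665
vertex -3.199 -1.272 0.184
endloop
endfacet
facet normal 0.745 0.586 0.318
outer loop
vertex -2.488 0.083 -0.738
vertex -2.346 -0.573 0.139
vertex -1.791 -0.772 -0.795
endloop
endfacet
facet normal 0.285 -0.289 0.914
outer loop
vertex -2.346 -0.573 0.139
vertex -3.199 -1.272 0.184
vertex -2.231 -1.609 -0.225
endloop
endfacet
facet normal -0.699 -0.596 0.394
outer loop
vertex -3.199 -1.272 0.184
vertex -3.869 -1.048 -0.665
vertex -3.172 -1.903 -0.722
endloop
endfacet
facet normal -0.848 0.090 -0.523
outer loop
vertex -3.869 -1.048 -0.665
vertex -3.429 -0.211 -1.235
vertex -3.314 -1.247 -1.599
endloop
endfacet
facet normal 0.045 0.820 -0.570
outer loop
vertex -3.429 -0.211 -1.235
vertex -2.488 0.083 -0.738
vertex -2.461 -0.548 -1.644
endloop
endfacet
facet normal 0.865 -0.497 -0.063
outer loop
vertex -2.302 -1.594 -1.327
vertex -1.791 -0.772 -0.795
vertex -2.231 -1.609 -0.225
endloop
endfacet
facet normal 0.314 -0.949 -0.033
outer loop
vertex -2.302 -1.594 -1.327
vertex -2.231 -1.609 -0.225
vertex -3.172 -1.903 -0.722
endloop
endfacet
facet normal -0.119 -0.804 -0.582
outer loop
vertex -2.302 -1.594 -1.327
vertex -3.172 -1.903 -0.722
vertex -3.314 -1.247 -1.599
endloop
endfacet
facet normal 0.165 -0.263 -0.951
outer loop
vertex -2.302 -1.594 -1.327
vertex -3.314 -1.247 -1.599
vertex -2.461 -0.548 -1.644
endloop
endfacet
facet normal 0.773 -0.073 -0.630
outer loop
vertex -2.302 -1.594 -1.327
vertex -2.461 -0.548 -1.644
vertex -1.791 -0.772 -0.795
endloop
endfacet
facet normal 0.848 -0.090 0.523
outer loop
vertex -2.231 -1.609 -0.225
vertex -1.791 -0.772 -0.795
vertex -2.346 -0.573 0.139
endloop
endfacet
facet normal -0.045 -0.820 0.570
outer loop
vertex -3.172 -1.903 -0.722
vertex -2.231 -1.609 -0.225
vertex -3.199 -1.272 0.184
endloop
endfacet
facet normal -0.745 -0.586 -0.318
outer loop
vertex -3.314 -1.247 -1.599
vertex -3.172 -1.903 -0.722
vertex -3.869 -1.048 -0.665
endloop
endfacet
facet normal -0.285 0.289 -0.914
outer loop
vertex -2.461 -0.548 -1.644
vertex -3.314 -1.247 -1.599
vertex -3.429 -0.211 -1.235
endloop
endfacet
facet normal 0.699 0.596 -0.394
outer loop
vertex -1.791 -0.772 -0.795
vertex -2.461 -0.548 -1.644
vertex -2.488 0.083 -0.738
endloop
endfacet
facet normal -0.912 -0.121 -0.392
outer loop
vertex -3.633 -1.147 2.021
vertex -3.812 -0.378 2.199
vertex -3.076 -0.684 0.583
endloop
endfacet
facet normal 0.221 -0.950 -0.220
outer loop
vertex -1.408 -0.462 1.301
vertex -3.633 -1.147 2.021
vertex -3.076 -0.684 0.583
endloop
endfacet
facet normal -0.912 -0.121 -0.392
outer loop
vertex -3.076 -0.684 0.583
vertex -3.812 -0.378 2.199
vertex -3.255 0.086 0.762
endloop
endfacet
facet normal 0.346 0.288 -0.893
outer loop
vertex -3.255 0.086 0.762
vertex -1.408 -0.462 1.301
vertex -3.076 -0.684 0.583
endloop
endfacet
facet normal -0.346 -0.287 0.893
outer loop
vertex -3.633 -1.147 2.021
vertex -2.144 -0.156 2.917
vertex -3.812 -0.378 2.199
endloop
endfacet
facet normal 0.221 -0.950 -0.221
outer loop
vertex -1.965 -0.926 2.738
vertex -3.633 -1.147 2.021
vertex -1.408 -0.462 1.301
endloop
endfacet
facet normal -0.346 -0.288 0.893
outer loop
vertex -1.965 -0.926 2.738
vertex -2.144 -0.156 2.917
vertex -3.633 -1.147 2.021
endloop
endfacet
facet normal -0.221 0.950 0.221
outer loop
vertex -3.812 -0.378 2.199
vertex -2.144 -0.156 2.917
vertex -3.255 0.086 0.762
endloop
endfacet
facet normal 0.346 0.287 -0.893
outer loop
vertex -1.587 0.307 1.479
vertex -1.408 -0.462 1.301
vertex -3.255 0.086 0.762
endloop
endfacet
facet normal -0.221 0.950 0.220
outer loop
vertex -3.255 0.086 0.762
vertex -2.144 -0.156 2.917
vertex -1.587 0.307 1.479
endloop
endfacet
facet normal 0.912 0.121 0.393
outer loop
vertex -1.587 0.307 1.479
vertex -1.965 -0.926 2.738
vertex -1.408 -0.462 1.301
endloop
endfacet
facet normal 0.912 0.121 0.392
outer loop
vertex -2.144 -0.156 2.917
vertex -1.965 -0.926 2.738
vertex -1.587 0.307 1.479
endloop
endfacet

endsolid


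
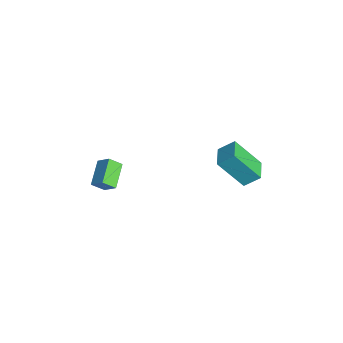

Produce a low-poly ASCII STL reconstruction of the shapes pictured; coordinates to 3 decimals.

solid 
facet normal -0.943 0.326 -0.068
outer loop
vertex 2.679 1.418 -0.78
vertex 2.904 2.208 -0.11
vertex 3.216 2.633 -2.393
endloop
endfacet
facet normal -0.212 -0.745 -0.632
outer loop
vertex 4.376 2.232 -2.31
vertex 2.679 1.418 -0.78
vertex 3.216 2.633 -2.393
endloop
endfacet
facet normal -0.943 0.326 -0.068
outer loop
vertex 3.216 2.633 -2.393
vertex 2.904 2.208 -0.11
vertex 3.441 3.423 -1.724
endloop
endfacet
facet normal 0.256 0.581 -0.772
outer loop
vertex 3.441 3.423 -1.724
vertex 4.376 2.232 -2.31
vertex 3.216 2.633 -2.393
endloop
endfacet
facet normal -0.256 -0.582 0.772
outer loop
vertex 2.679 1.418 -0.78
vertex 4.064 1.807 -0.027
vertex 2.904 2.208 -0.11
endloop
endfacet
facet normal -0.212 -0.746 -0.632
outer loop
vertex 3.839 1.017 -0.696
vertex 2.679 1.418 -0.78
vertex 4.376 2.232 -2.31
endloop
endfacet
facet normal -0.257 -0.581 0.772
outer loop
vertex 3.839 1.017 -0.696
vertex 4.064 1.807 -0.027
vertex 2.679 1.418 -0.78
endloop
endfacet
facet normal 0.212 0.745 0.632
outer loop
vertex 2.904 2.208 -0.11
vertex 4.064 1.807 -0.027
vertex 3.441 3.423 -1.724
endloop
endfacet
facet normal 0.257 0.581 -0.772
outer loop
vertex 4.601 3.022 -1.64
vertex 4.376 2.232 -2.31
vertex 3.441 3.423 -1.724
endloop
endfacet
facet normal 0.212 0.745 0.632
outer loop
vertex 3.441 3.423 -1.724
vertex 4.064 1.807 -0.027
vertex 4.601 3.022 -1.64
endloop
endfacet
facet normal 0.943 -0.326 0.068
outer loop
vertex 4.601 3.022 -1.64
vertex 3.839 1.017 -0.696
vertex 4.376 2.232 -2.31
endloop
endfacet
facet normal 0.943 -0.326 0.068
outer loop
vertex 4.064 1.807 -0.027
vertex 3.839 1.017 -0.696
vertex 4.601 3.022 -1.64
endloop
endfacet
facet normal -0.585 -0.491 -0.646
outer loop
vertex 1.754 -4.786 -2.854
vertex 0.569 -4.139 -2.273
vertex 1.833 -4.132 -3.422
endloop
endfacet
facet normal 0.806 -0.440 -0.395
outer loop
vertex 2.371 -3.681 -2.827
vertex 1.754 -4.786 -2.854
vertex 1.833 -4.132 -3.422
endloop
endfacet
facet normal -0.585 -0.489 -0.647
outer loop
vertex 1.833 -4.132 -3.422
vertex 0.569 -4.139 -2.273
vertex 0.648 -3.484 -2.84
endloop
endfacet
facet normal 0.091 0.752 -0.652
outer loop
vertex 0.648 -3.484 -2.84
vertex 2.371 -3.681 -2.827
vertex 1.833 -4.132 -3.422
endloop
endfacet
facet normal -0.091 -0.752 0.652
outer loop
vertex 1.754 -4.786 -2.854
vertex 1.107 -3.688 -1.678
vertex 0.569 -4.139 -2.273
endloop
endfacet
facet normal 0.806 -0.440 -0.396
outer loop
vertex 2.292 -4.336 -2.26
vertex 1.754 -4.786 -2.854
vertex 2.371 -3.681 -2.827
endloop
endfacet
facet normal -0.091 -0.752 0.652
outer loop
vertex 2.292 -4.336 -2.26
vertex 1.107 -3.688 -1.678
vertex 1.754 -4.786 -2.854
endloop
endfacet
facet normal -0.806 0.440 0.396
outer loop
vertex 0.569 -4.139 -2.273
vertex 1.107 -3.688 -1.678
vertex 0.648 -3.484 -2.84
endloop
endfacet
facet normal 0.091 0.752 -0.652
outer loop
vertex 1.186 -3.034 -2.246
vertex 2.371 -3.681 -2.827
vertex 0.648 -3.484 -2.84
endloop
endfacet
facet normal -0.806 0.441 0.396
outer loop
vertex 0.648 -3.484 -2.84
vertex 1.107 -3.688 -1.678
vertex 1.186 -3.034 -2.246
endloop
endfacet
facet normal 0.585 0.490 0.647
outer loop
vertex 1.186 -3.034 -2.246
vertex 2.292 -4.336 -2.26
vertex 2.371 -3.681 -2.827
endloop
endfacet
facet normal 0.585 0.490 0.646
outer loop
vertex 1.107 -3.688 -1.678
vertex 2.292 -4.336 -2.26
vertex 1.186 -3.034 -2.246
endloop
endfacet

endsolid


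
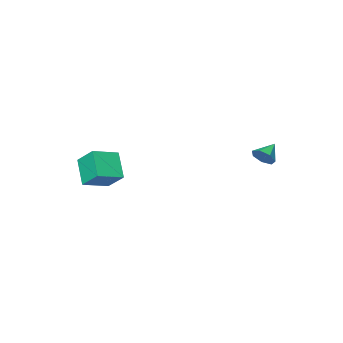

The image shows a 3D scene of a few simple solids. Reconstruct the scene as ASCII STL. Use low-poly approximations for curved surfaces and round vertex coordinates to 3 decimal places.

solid 
facet normal -0.958 0.069 -0.279
outer loop
vertex 2.351 -5.124 -3.006
vertex 2.122 -3.848 -1.907
vertex 2.852 -3.83 -4.405
endloop
endfacet
facet normal 0.134 -0.751 -0.647
outer loop
vertex 4.538 -3.952 -3.913
vertex 2.351 -5.124 -3.006
vertex 2.852 -3.83 -4.405
endloop
endfacet
facet normal -0.958 0.069 -0.279
outer loop
vertex 2.852 -3.83 -4.405
vertex 2.122 -3.848 -1.907
vertex 2.623 -2.554 -3.305
endloop
endfacet
facet normal 0.255 0.657 -0.709
outer loop
vertex 2.623 -2.554 -3.305
vertex 4.538 -3.952 -3.913
vertex 2.852 -3.83 -4.405
endloop
endfacet
facet normal -0.255 -0.657 0.710
outer loop
vertex 2.351 -5.124 -3.006
vertex 3.808 -3.97 -1.415
vertex 2.122 -3.848 -1.907
endloop
endfacet
facet normal 0.134 -0.751 -0.647
outer loop
vertex 4.037 -5.246 -2.515
vertex 2.351 -5.124 -3.006
vertex 4.538 -3.952 -3.913
endloop
endfacet
facet normal -0.254 -0.657 0.710
outer loop
vertex 4.037 -5.246 -2.515
vertex 3.808 -3.97 -1.415
vertex 2.351 -5.124 -3.006
endloop
endfacet
facet normal -0.134 0.751 0.647
outer loop
vertex 2.122 -3.848 -1.907
vertex 3.808 -3.97 -1.415
vertex 2.623 -2.554 -3.305
endloop
endfacet
facet normal 0.254 0.657 -0.710
outer loop
vertex 4.309 -2.676 -2.814
vertex 4.538 -3.952 -3.913
vertex 2.623 -2.554 -3.305
endloop
endfacet
facet normal -0.134 0.751 0.647
outer loop
vertex 2.623 -2.554 -3.305
vertex 3.808 -3.97 -1.415
vertex 4.309 -2.676 -2.814
endloop
endfacet
facet normal 0.958 -0.069 0.279
outer loop
vertex 4.309 -2.676 -2.814
vertex 4.037 -5.246 -2.515
vertex 4.538 -3.952 -3.913
endloop
endfacet
facet normal 0.958 -0.069 0.279
outer loop
vertex 3.808 -3.97 -1.415
vertex 4.037 -5.246 -2.515
vertex 4.309 -2.676 -2.814
endloop
endfacet
facet normal 0.812 0.246 -0.529
outer loop
vertex -2.256 3.717 -0.198
vertex -2.636 3.569 -0.851
vertex -2.586 4.233 -0.465
endloop
endfacet
facet normal -0.112 0.399 0.910
outer loop
vertex -2.256 3.717 -0.198
vertex -2.586 4.233 -0.465
vertex -3.684 3.251 -0.169
endloop
endfacet
facet normal 0.812 0.246 -0.529
outer loop
vertex -2.586 4.233 -0.465
vertex -2.636 3.569 -0.851
vertex -2.954 4.249 -1.023
endloop
endfacet
facet normal -0.555 0.737 0.387
outer loop
vertex -2.586 4.233 -0.465
vertex -2.954 4.249 -1.023
vertex -3.684 3.251 -0.169
endloop
endfacet
facet normal 0.812 0.246 -0.530
outer loop
vertex -2.954 4.249 -1.023
vertex -2.636 3.569 -0.851
vertex -3.083 3.752 -1.451
endloop
endfacet
facet normal -0.870 0.432 -0.239
outer loop
vertex -2.954 4.249 -1.023
vertex -3.083 3.752 -1.451
vertex -3.684 3.251 -0.169
endloop
endfacet
facet normal 0.812 0.247 -0.529
outer loop
vertex -3.083 3.752 -1.451
vertex -2.636 3.569 -0.851
vertex -2.875 3.118 -1.428
endloop
endfacet
facet normal -0.819 -0.287 -0.496
outer loop
vertex -3.083 3.752 -1.451
vertex -2.875 3.118 -1.428
vertex -3.684 3.251 -0.169
endloop
endfacet
facet normal 0.813 0.246 -0.529
outer loop
vertex -2.875 3.118 -1.428
vertex -2.636 3.569 -0.851
vertex -2.488 2.823 -0.97
endloop
endfacet
facet normal -0.442 -0.877 -0.191
outer loop
vertex -2.875 3.118 -1.428
vertex -2.488 2.823 -0.97
vertex -3.684 3.251 -0.169
endloop
endfacet
facet normal 0.812 0.246 -0.529
outer loop
vertex -2.488 2.823 -0.97
vertex -2.636 3.569 -0.851
vertex -2.212 3.089 -0.423
endloop
endfacet
facet normal -0.022 -0.895 0.446
outer loop
vertex -2.488 2.823 -0.97
vertex -2.212 3.089 -0.423
vertex -3.684 3.251 -0.169
endloop
endfacet
facet normal 0.812 0.246 -0.529
outer loop
vertex -2.212 3.089 -0.423
vertex -2.636 3.569 -0.851
vertex -2.256 3.717 -0.198
endloop
endfacet
facet normal 0.126 -0.327 0.937
outer loop
vertex -2.212 3.089 -0.423
vertex -2.256 3.717 -0.198
vertex -3.684 3.251 -0.169
endloop
endfacet

endsolid


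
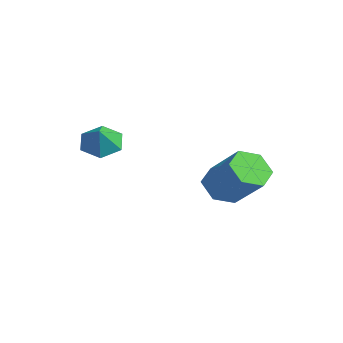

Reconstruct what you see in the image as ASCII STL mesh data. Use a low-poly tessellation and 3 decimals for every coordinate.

solid 
facet normal -0.706 -0.254 -0.661
outer loop
vertex 1.414 1.093 -0.533
vertex 0.812 0.834 0.209
vertex 0.801 1.762 -0.136
endloop
endfacet
facet normal 0.344 0.692 -0.634
outer loop
vertex 1.414 1.093 -0.533
vertex 0.801 1.762 -0.136
vertex 2.889 1.625 0.848
endloop
endfacet
facet normal 0.344 0.692 -0.635
outer loop
vertex 2.889 1.625 0.848
vertex 0.801 1.762 -0.136
vertex 2.277 2.294 1.245
endloop
endfacet
facet normal 0.707 0.255 0.660
outer loop
vertex 2.889 1.625 0.848
vertex 2.277 2.294 1.245
vertex 2.288 1.366 1.591
endloop
endfacet
facet normal -0.706 -0.254 -0.661
outer loop
vertex 0.801 1.762 -0.136
vertex 0.812 0.834 0.209
vertex 0.2 1.503 0.606
endloop
endfacet
facet normal -0.364 0.931 0.030
outer loop
vertex 0.801 1.762 -0.136
vertex 0.2 1.503 0.606
vertex 2.277 2.294 1.245
endloop
endfacet
facet normal -0.364 0.931 0.030
outer loop
vertex 2.277 2.294 1.245
vertex 0.2 1.503 0.606
vertex 1.675 2.035 1.987
endloop
endfacet
facet normal 0.705 0.255 0.661
outer loop
vertex 2.277 2.294 1.245
vertex 1.675 2.035 1.987
vertex 2.288 1.366 1.591
endloop
endfacet
facet normal -0.707 -0.255 -0.660
outer loop
vertex 0.2 1.503 0.606
vertex 0.812 0.834 0.209
vertex 0.211 0.575 0.952
endloop
endfacet
facet normal -0.708 0.239 0.664
outer loop
vertex 0.2 1.503 0.606
vertex 0.211 0.575 0.952
vertex 1.675 2.035 1.987
endloop
endfacet
facet normal -0.708 0.239 0.664
outer loop
vertex 1.675 2.035 1.987
vertex 0.211 0.575 0.952
vertex 1.686 1.107 2.333
endloop
endfacet
facet normal 0.705 0.255 0.661
outer loop
vertex 1.675 2.035 1.987
vertex 1.686 1.107 2.333
vertex 2.288 1.366 1.591
endloop
endfacet
facet normal -0.707 -0.255 -0.660
outer loop
vertex 0.211 0.575 0.952
vertex 0.812 0.834 0.209
vertex 0.823 -0.094 0.555
endloop
endfacet
facet normal -0.345 -0.692 0.635
outer loop
vertex 0.211 0.575 0.952
vertex 0.823 -0.094 0.555
vertex 1.686 1.107 2.333
endloop
endfacet
facet normal -0.344 -0.692 0.635
outer loop
vertex 1.686 1.107 2.333
vertex 0.823 -0.094 0.555
vertex 2.299 0.438 1.936
endloop
endfacet
facet normal 0.706 0.254 0.661
outer loop
vertex 1.686 1.107 2.333
vertex 2.299 0.438 1.936
vertex 2.288 1.366 1.591
endloop
endfacet
facet normal -0.705 -0.255 -0.661
outer loop
vertex 0.823 -0.094 0.555
vertex 0.812 0.834 0.209
vertex 1.425 0.165 -0.187
endloop
endfacet
facet normal 0.364 -0.931 -0.030
outer loop
vertex 0.823 -0.094 0.555
vertex 1.425 0.165 -0.187
vertex 2.299 0.438 1.936
endloop
endfacet
facet normal 0.364 -0.931 -0.030
outer loop
vertex 2.299 0.438 1.936
vertex 1.425 0.165 -0.187
vertex 2.9 0.697 1.194
endloop
endfacet
facet normal 0.706 0.254 0.661
outer loop
vertex 2.299 0.438 1.936
vertex 2.9 0.697 1.194
vertex 2.288 1.366 1.591
endloop
endfacet
facet normal -0.705 -0.255 -0.661
outer loop
vertex 1.425 0.165 -0.187
vertex 0.812 0.834 0.209
vertex 1.414 1.093 -0.533
endloop
endfacet
facet normal 0.708 -0.239 -0.664
outer loop
vertex 1.425 0.165 -0.187
vertex 1.414 1.093 -0.533
vertex 2.9 0.697 1.194
endloop
endfacet
facet normal 0.708 -0.239 -0.664
outer loop
vertex 2.9 0.697 1.194
vertex 1.414 1.093 -0.533
vertex 2.889 1.625 0.848
endloop
endfacet
facet normal 0.707 0.255 0.660
outer loop
vertex 2.9 0.697 1.194
vertex 2.889 1.625 0.848
vertex 2.288 1.366 1.591
endloop
endfacet
facet normal -0.603 0.287 -0.745
outer loop
vertex -0.863 -2.72 2.045
vertex -1.505 -3.311 2.337
vertex -1.493 -2.449 2.659
endloop
endfacet
facet normal 0.685 0.574 0.449
outer loop
vertex -0.863 -2.72 2.045
vertex -1.493 -2.449 2.659
vertex -0.835 -3.629 3.163
endloop
endfacet
facet normal -0.603 0.286 -0.744
outer loop
vertex -1.493 -2.449 2.659
vertex -1.505 -3.311 2.337
vertex -2.134 -3.041 2.951
endloop
endfacet
facet normal 0.037 0.410 0.911
outer loop
vertex -1.493 -2.449 2.659
vertex -2.134 -3.041 2.951
vertex -0.835 -3.629 3.163
endloop
endfacet
facet normal -0.603 0.286 -0.744
outer loop
vertex -2.134 -3.041 2.951
vertex -1.505 -3.311 2.337
vertex -2.146 -3.903 2.629
endloop
endfacet
facet normal -0.296 -0.331 0.896
outer loop
vertex -2.134 -3.041 2.951
vertex -2.146 -3.903 2.629
vertex -0.835 -3.629 3.163
endloop
endfacet
facet normal -0.603 0.286 -0.745
outer loop
vertex -2.146 -3.903 2.629
vertex -1.505 -3.311 2.337
vertex -1.516 -4.173 2.015
endloop
endfacet
facet normal 0.019 -0.908 0.419
outer loop
vertex -2.146 -3.903 2.629
vertex -1.516 -4.173 2.015
vertex -0.835 -3.629 3.163
endloop
endfacet
facet normal -0.603 0.286 -0.745
outer loop
vertex -1.516 -4.173 2.015
vertex -1.505 -3.311 2.337
vertex -0.875 -3.581 1.723
endloop
endfacet
facet normal 0.667 -0.744 -0.043
outer loop
vertex -1.516 -4.173 2.015
vertex -0.875 -3.581 1.723
vertex -0.835 -3.629 3.163
endloop
endfacet
facet normal -0.603 0.287 -0.745
outer loop
vertex -0.875 -3.581 1.723
vertex -1.505 -3.311 2.337
vertex -0.863 -2.72 2.045
endloop
endfacet
facet normal 1.000 -0.004 -0.028
outer loop
vertex -0.875 -3.581 1.723
vertex -0.863 -2.72 2.045
vertex -0.835 -3.629 3.163
endloop
endfacet

endsolid


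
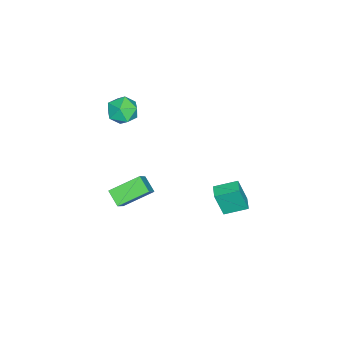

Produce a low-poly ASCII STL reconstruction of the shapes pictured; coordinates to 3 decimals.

solid 
facet normal -0.526 0.567 0.634
outer loop
vertex -2.978 -1.62 3.372
vertex -2.52 -2.039 4.127
vertex -2.148 -1.234 3.716
endloop
endfacet
facet normal -0.426 0.905 0.013
outer loop
vertex -2.978 -1.62 3.372
vertex -2.148 -1.234 3.716
vertex -2.298 -1.291 2.751
endloop
endfacet
facet normal -0.703 0.500 -0.505
outer loop
vertex -2.978 -1.62 3.372
vertex -2.298 -1.291 2.751
vertex -2.763 -2.131 2.567
endloop
endfacet
facet normal -0.975 -0.088 -0.205
outer loop
vertex -2.978 -1.62 3.372
vertex -2.763 -2.131 2.567
vertex -2.9 -2.594 3.417
endloop
endfacet
facet normal -0.865 -0.046 0.499
outer loop
vertex -2.978 -1.62 3.372
vertex -2.9 -2.594 3.417
vertex -2.52 -2.039 4.127
endloop
endfacet
facet normal 0.276 0.956 -0.099
outer loop
vertex -2.298 -1.291 2.751
vertex -2.148 -1.234 3.716
vertex -1.42 -1.506 3.123
endloop
endfacet
facet normal 0.115 0.409 0.905
outer loop
vertex -2.148 -1.234 3.716
vertex -2.52 -2.039 4.127
vertex -1.557 -1.969 3.973
endloop
endfacet
facet normal -0.434 -0.582 0.687
outer loop
vertex -2.52 -2.039 4.127
vertex -2.9 -2.594 3.417
vertex -2.022 -2.809 3.789
endloop
endfacet
facet normal -0.611 -0.650 -0.452
outer loop
vertex -2.9 -2.594 3.417
vertex -2.763 -2.131 2.567
vertex -2.172 -2.866 2.824
endloop
endfacet
facet normal -0.172 0.301 -0.938
outer loop
vertex -2.763 -2.131 2.567
vertex -2.298 -1.291 2.751
vertex -1.8 -2.061 2.413
endloop
endfacet
facet normal 0.975 0.088 0.205
outer loop
vertex -1.342 -2.48 3.168
vertex -1.42 -1.506 3.123
vertex -1.557 -1.969 3.973
endloop
endfacet
facet normal 0.703 -0.500 0.505
outer loop
vertex -1.342 -2.48 3.168
vertex -1.557 -1.969 3.973
vertex -2.022 -2.809 3.789
endloop
endfacet
facet normal 0.426 -0.905 -0.013
outer loop
vertex -1.342 -2.48 3.168
vertex -2.022 -2.809 3.789
vertex -2.172 -2.866 2.824
endloop
endfacet
facet normal 0.526 -0.567 -0.634
outer loop
vertex -1.342 -2.48 3.168
vertex -2.172 -2.866 2.824
vertex -1.8 -2.061 2.413
endloop
endfacet
facet normal 0.865 0.046 -0.499
outer loop
vertex -1.342 -2.48 3.168
vertex -1.8 -2.061 2.413
vertex -1.42 -1.506 3.123
endloop
endfacet
facet normal 0.611 0.650 0.452
outer loop
vertex -1.557 -1.969 3.973
vertex -1.42 -1.506 3.123
vertex -2.148 -1.234 3.716
endloop
endfacet
facet normal 0.172 -0.301 0.938
outer loop
vertex -2.022 -2.809 3.789
vertex -1.557 -1.969 3.973
vertex -2.52 -2.039 4.127
endloop
endfacet
facet normal -0.276 -0.956 0.099
outer loop
vertex -2.172 -2.866 2.824
vertex -2.022 -2.809 3.789
vertex -2.9 -2.594 3.417
endloop
endfacet
facet normal -0.115 -0.409 -0.905
outer loop
vertex -1.8 -2.061 2.413
vertex -2.172 -2.866 2.824
vertex -2.763 -2.131 2.567
endloop
endfacet
facet normal 0.434 0.582 -0.687
outer loop
vertex -1.42 -1.506 3.123
vertex -1.8 -2.061 2.413
vertex -2.298 -1.291 2.751
endloop
endfacet
facet normal -0.923 -0.384 -0.026
outer loop
vertex -2.296 2.965 -2.027
vertex -2.819 4.193 -1.605
vertex -2.455 3.457 -3.657
endloop
endfacet
facet normal 0.373 -0.878 -0.301
outer loop
vertex -1.661 3.787 -3.635
vertex -2.296 2.965 -2.027
vertex -2.455 3.457 -3.657
endloop
endfacet
facet normal -0.923 -0.384 -0.026
outer loop
vertex -2.455 3.457 -3.657
vertex -2.819 4.193 -1.605
vertex -2.978 4.685 -3.235
endloop
endfacet
facet normal -0.093 0.288 -0.953
outer loop
vertex -2.978 4.685 -3.235
vertex -1.661 3.787 -3.635
vertex -2.455 3.457 -3.657
endloop
endfacet
facet normal 0.093 -0.288 0.953
outer loop
vertex -2.296 2.965 -2.027
vertex -2.025 4.523 -1.583
vertex -2.819 4.193 -1.605
endloop
endfacet
facet normal 0.373 -0.878 -0.301
outer loop
vertex -1.502 3.295 -2.005
vertex -2.296 2.965 -2.027
vertex -1.661 3.787 -3.635
endloop
endfacet
facet normal 0.093 -0.288 0.953
outer loop
vertex -1.502 3.295 -2.005
vertex -2.025 4.523 -1.583
vertex -2.296 2.965 -2.027
endloop
endfacet
facet normal -0.373 0.878 0.301
outer loop
vertex -2.819 4.193 -1.605
vertex -2.025 4.523 -1.583
vertex -2.978 4.685 -3.235
endloop
endfacet
facet normal -0.093 0.288 -0.953
outer loop
vertex -2.184 5.015 -3.213
vertex -1.661 3.787 -3.635
vertex -2.978 4.685 -3.235
endloop
endfacet
facet normal -0.373 0.878 0.301
outer loop
vertex -2.978 4.685 -3.235
vertex -2.025 4.523 -1.583
vertex -2.184 5.015 -3.213
endloop
endfacet
facet normal 0.923 0.384 0.026
outer loop
vertex -2.184 5.015 -3.213
vertex -1.502 3.295 -2.005
vertex -1.661 3.787 -3.635
endloop
endfacet
facet normal 0.923 0.384 0.026
outer loop
vertex -2.025 4.523 -1.583
vertex -1.502 3.295 -2.005
vertex -2.184 5.015 -3.213
endloop
endfacet
facet normal -0.519 0.742 0.424
outer loop
vertex -1.975 -1.08 -2.182
vertex -1.407 -0.352 -2.761
vertex -3.059 -1.167 -3.356
endloop
endfacet
facet normal -0.522 -0.668 0.531
outer loop
vertex -2.053 -2.608 -4.179
vertex -1.975 -1.08 -2.182
vertex -3.059 -1.167 -3.356
endloop
endfacet
facet normal -0.519 0.743 0.423
outer loop
vertex -3.059 -1.167 -3.356
vertex -1.407 -0.352 -2.761
vertex -2.491 -0.44 -3.935
endloop
endfacet
facet normal -0.678 -0.054 -0.733
outer loop
vertex -2.491 -0.44 -3.935
vertex -2.053 -2.608 -4.179
vertex -3.059 -1.167 -3.356
endloop
endfacet
facet normal 0.678 0.054 0.733
outer loop
vertex -1.975 -1.08 -2.182
vertex -0.401 -1.793 -3.584
vertex -1.407 -0.352 -2.761
endloop
endfacet
facet normal -0.521 -0.668 0.531
outer loop
vertex -0.969 -2.52 -3.005
vertex -1.975 -1.08 -2.182
vertex -2.053 -2.608 -4.179
endloop
endfacet
facet normal 0.678 0.054 0.733
outer loop
vertex -0.969 -2.52 -3.005
vertex -0.401 -1.793 -3.584
vertex -1.975 -1.08 -2.182
endloop
endfacet
facet normal 0.521 0.668 -0.531
outer loop
vertex -1.407 -0.352 -2.761
vertex -0.401 -1.793 -3.584
vertex -2.491 -0.44 -3.935
endloop
endfacet
facet normal -0.678 -0.054 -0.733
outer loop
vertex -1.485 -1.88 -4.758
vertex -2.053 -2.608 -4.179
vertex -2.491 -0.44 -3.935
endloop
endfacet
facet normal 0.522 0.668 -0.531
outer loop
vertex -2.491 -0.44 -3.935
vertex -0.401 -1.793 -3.584
vertex -1.485 -1.88 -4.758
endloop
endfacet
facet normal 0.519 -0.742 -0.424
outer loop
vertex -1.485 -1.88 -4.758
vertex -0.969 -2.52 -3.005
vertex -2.053 -2.608 -4.179
endloop
endfacet
facet normal 0.519 -0.743 -0.424
outer loop
vertex -0.401 -1.793 -3.584
vertex -0.969 -2.52 -3.005
vertex -1.485 -1.88 -4.758
endloop
endfacet

endsolid


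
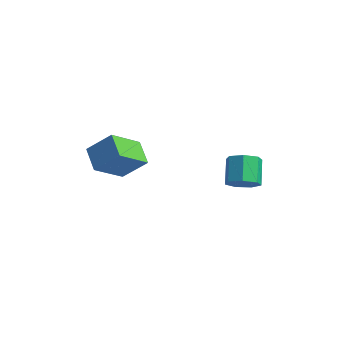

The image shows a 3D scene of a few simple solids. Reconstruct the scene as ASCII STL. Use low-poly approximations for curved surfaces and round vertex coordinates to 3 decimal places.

solid 
facet normal -0.588 -0.454 -0.669
outer loop
vertex -2.346 -2.023 -3.274
vertex -3.292 -1.674 -2.679
vertex -2.397 -0.654 -4.158
endloop
endfacet
facet normal 0.808 -0.298 -0.508
outer loop
vertex -1.608 -0.046 -3.261
vertex -2.346 -2.023 -3.274
vertex -2.397 -0.654 -4.158
endloop
endfacet
facet normal -0.589 -0.454 -0.669
outer loop
vertex -2.397 -0.654 -4.158
vertex -3.292 -1.674 -2.679
vertex -3.342 -0.305 -3.563
endloop
endfacet
facet normal -0.031 0.840 -0.542
outer loop
vertex -3.342 -0.305 -3.563
vertex -1.608 -0.046 -3.261
vertex -2.397 -0.654 -4.158
endloop
endfacet
facet normal 0.031 -0.840 0.542
outer loop
vertex -2.346 -2.023 -3.274
vertex -2.503 -1.066 -1.782
vertex -3.292 -1.674 -2.679
endloop
endfacet
facet normal 0.808 -0.298 -0.508
outer loop
vertex -1.558 -1.415 -2.377
vertex -2.346 -2.023 -3.274
vertex -1.608 -0.046 -3.261
endloop
endfacet
facet normal 0.031 -0.840 0.542
outer loop
vertex -1.558 -1.415 -2.377
vertex -2.503 -1.066 -1.782
vertex -2.346 -2.023 -3.274
endloop
endfacet
facet normal -0.808 0.299 0.508
outer loop
vertex -3.292 -1.674 -2.679
vertex -2.503 -1.066 -1.782
vertex -3.342 -0.305 -3.563
endloop
endfacet
facet normal -0.031 0.840 -0.542
outer loop
vertex -2.554 0.303 -2.666
vertex -1.608 -0.046 -3.261
vertex -3.342 -0.305 -3.563
endloop
endfacet
facet normal -0.808 0.298 0.508
outer loop
vertex -3.342 -0.305 -3.563
vertex -2.503 -1.066 -1.782
vertex -2.554 0.303 -2.666
endloop
endfacet
facet normal 0.588 0.454 0.669
outer loop
vertex -2.554 0.303 -2.666
vertex -1.558 -1.415 -2.377
vertex -1.608 -0.046 -3.261
endloop
endfacet
facet normal 0.589 0.454 0.669
outer loop
vertex -2.503 -1.066 -1.782
vertex -1.558 -1.415 -2.377
vertex -2.554 0.303 -2.666
endloop
endfacet
facet normal 0.501 -0.463 -0.731
outer loop
vertex 2.663 0.956 -2.698
vertex 2.303 1.299 -3.162
vertex 2.891 1.473 -2.869
endloop
endfacet
facet normal 0.774 -0.137 0.618
outer loop
vertex 2.663 0.956 -2.698
vertex 2.891 1.473 -2.869
vertex 2.057 1.518 -1.814
endloop
endfacet
facet normal 0.774 -0.139 0.618
outer loop
vertex 2.057 1.518 -1.814
vertex 2.891 1.473 -2.869
vertex 2.286 2.034 -1.985
endloop
endfacet
facet normal -0.500 0.464 0.731
outer loop
vertex 2.057 1.518 -1.814
vertex 2.286 2.034 -1.985
vertex 1.697 1.861 -2.278
endloop
endfacet
facet normal 0.501 -0.465 -0.730
outer loop
vertex 2.891 1.473 -2.869
vertex 2.303 1.299 -3.162
vertex 2.677 1.858 -3.261
endloop
endfacet
facet normal 0.786 0.598 0.158
outer loop
vertex 2.891 1.473 -2.869
vertex 2.677 1.858 -3.261
vertex 2.286 2.034 -1.985
endloop
endfacet
facet normal 0.786 0.598 0.158
outer loop
vertex 2.286 2.034 -1.985
vertex 2.677 1.858 -3.261
vertex 2.071 2.42 -2.377
endloop
endfacet
facet normal -0.500 0.464 0.731
outer loop
vertex 2.286 2.034 -1.985
vertex 2.071 2.42 -2.377
vertex 1.697 1.861 -2.278
endloop
endfacet
facet normal 0.500 -0.464 -0.731
outer loop
vertex 2.677 1.858 -3.261
vertex 2.303 1.299 -3.162
vertex 2.181 1.823 -3.578
endloop
endfacet
facet normal 0.206 0.884 -0.420
outer loop
vertex 2.677 1.858 -3.261
vertex 2.181 1.823 -3.578
vertex 2.071 2.42 -2.377
endloop
endfacet
facet normal 0.206 0.884 -0.420
outer loop
vertex 2.071 2.42 -2.377
vertex 2.181 1.823 -3.578
vertex 1.575 2.385 -2.694
endloop
endfacet
facet normal -0.500 0.464 0.731
outer loop
vertex 2.071 2.42 -2.377
vertex 1.575 2.385 -2.694
vertex 1.697 1.861 -2.278
endloop
endfacet
facet normal 0.500 -0.464 -0.731
outer loop
vertex 2.181 1.823 -3.578
vertex 2.303 1.299 -3.162
vertex 1.776 1.393 -3.582
endloop
endfacet
facet normal -0.529 0.504 -0.683
outer loop
vertex 2.181 1.823 -3.578
vertex 1.776 1.393 -3.582
vertex 1.575 2.385 -2.694
endloop
endfacet
facet normal -0.529 0.504 -0.683
outer loop
vertex 1.575 2.385 -2.694
vertex 1.776 1.393 -3.582
vertex 1.171 1.955 -2.698
endloop
endfacet
facet normal -0.501 0.464 0.731
outer loop
vertex 1.575 2.385 -2.694
vertex 1.171 1.955 -2.698
vertex 1.697 1.861 -2.278
endloop
endfacet
facet normal 0.500 -0.464 -0.731
outer loop
vertex 1.776 1.393 -3.582
vertex 2.303 1.299 -3.162
vertex 1.768 0.893 -3.27
endloop
endfacet
facet normal -0.866 -0.255 -0.431
outer loop
vertex 1.776 1.393 -3.582
vertex 1.768 0.893 -3.27
vertex 1.171 1.955 -2.698
endloop
endfacet
facet normal -0.866 -0.255 -0.430
outer loop
vertex 1.171 1.955 -2.698
vertex 1.768 0.893 -3.27
vertex 1.163 1.454 -2.385
endloop
endfacet
facet normal -0.500 0.464 0.731
outer loop
vertex 1.171 1.955 -2.698
vertex 1.163 1.454 -2.385
vertex 1.697 1.861 -2.278
endloop
endfacet
facet normal 0.500 -0.464 -0.731
outer loop
vertex 1.768 0.893 -3.27
vertex 2.303 1.299 -3.162
vertex 2.163 0.698 -2.876
endloop
endfacet
facet normal -0.550 -0.822 0.145
outer loop
vertex 1.768 0.893 -3.27
vertex 2.163 0.698 -2.876
vertex 1.163 1.454 -2.385
endloop
endfacet
facet normal -0.550 -0.822 0.146
outer loop
vertex 1.163 1.454 -2.385
vertex 2.163 0.698 -2.876
vertex 1.557 1.26 -1.992
endloop
endfacet
facet normal -0.500 0.464 0.731
outer loop
vertex 1.163 1.454 -2.385
vertex 1.557 1.26 -1.992
vertex 1.697 1.861 -2.278
endloop
endfacet
facet normal 0.500 -0.464 -0.731
outer loop
vertex 2.163 0.698 -2.876
vertex 2.303 1.299 -3.162
vertex 2.663 0.956 -2.698
endloop
endfacet
facet normal 0.179 -0.770 0.612
outer loop
vertex 2.163 0.698 -2.876
vertex 2.663 0.956 -2.698
vertex 1.557 1.26 -1.992
endloop
endfacet
facet normal 0.179 -0.770 0.612
outer loop
vertex 1.557 1.26 -1.992
vertex 2.663 0.956 -2.698
vertex 2.057 1.518 -1.814
endloop
endfacet
facet normal -0.500 0.464 0.731
outer loop
vertex 1.557 1.26 -1.992
vertex 2.057 1.518 -1.814
vertex 1.697 1.861 -2.278
endloop
endfacet

endsolid
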